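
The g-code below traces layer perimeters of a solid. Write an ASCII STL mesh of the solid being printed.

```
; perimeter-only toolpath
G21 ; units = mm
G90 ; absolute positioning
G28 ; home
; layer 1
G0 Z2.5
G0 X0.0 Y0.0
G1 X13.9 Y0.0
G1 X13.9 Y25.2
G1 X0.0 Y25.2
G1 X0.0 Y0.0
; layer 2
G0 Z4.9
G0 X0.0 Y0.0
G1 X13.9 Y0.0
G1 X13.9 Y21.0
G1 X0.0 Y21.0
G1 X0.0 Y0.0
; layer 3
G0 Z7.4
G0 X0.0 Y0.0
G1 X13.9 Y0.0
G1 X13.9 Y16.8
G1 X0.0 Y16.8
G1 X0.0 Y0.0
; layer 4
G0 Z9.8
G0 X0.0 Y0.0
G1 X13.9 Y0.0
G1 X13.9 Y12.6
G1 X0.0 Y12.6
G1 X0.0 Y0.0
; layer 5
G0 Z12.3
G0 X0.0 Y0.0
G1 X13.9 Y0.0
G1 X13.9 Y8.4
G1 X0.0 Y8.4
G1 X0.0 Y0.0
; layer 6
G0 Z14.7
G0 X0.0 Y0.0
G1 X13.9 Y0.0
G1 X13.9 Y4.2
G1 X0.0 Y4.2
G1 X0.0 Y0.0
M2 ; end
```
solid part
  facet normal 0.0000 0.0000 -1.0000
    outer loop
      vertex 13.9 29.4 0.0
      vertex 13.9 0.0 0.0
      vertex 0.0 0.0 0.0
    endloop
  endfacet
  facet normal 0.0000 0.0000 -1.0000
    outer loop
      vertex 0.0 29.4 0.0
      vertex 13.9 29.4 0.0
      vertex 0.0 0.0 0.0
    endloop
  endfacet
  facet normal 0.0000 -1.0000 0.0000
    outer loop
      vertex 0.0 0.0 0.0
      vertex 13.9 0.0 0.0
      vertex 13.9 0.0 17.2
    endloop
  endfacet
  facet normal 0.0000 -1.0000 0.0000
    outer loop
      vertex 0.0 0.0 0.0
      vertex 13.9 0.0 17.2
      vertex 0.0 0.0 17.2
    endloop
  endfacet
  facet normal 0.0000 0.5050 0.8631
    outer loop
      vertex 0.0 0.0 17.2
      vertex 13.9 0.0 17.2
      vertex 13.9 29.4 0.0
    endloop
  endfacet
  facet normal 0.0000 0.5050 0.8631
    outer loop
      vertex 0.0 0.0 17.2
      vertex 13.9 29.4 0.0
      vertex 0.0 29.4 0.0
    endloop
  endfacet
  facet normal -1.0000 0.0000 0.0000
    outer loop
      vertex 0.0 0.0 17.2
      vertex 0.0 29.4 0.0
      vertex 0.0 0.0 0.0
    endloop
  endfacet
  facet normal 1.0000 0.0000 0.0000
    outer loop
      vertex 13.9 0.0 0.0
      vertex 13.9 29.4 0.0
      vertex 13.9 0.0 17.2
    endloop
  endfacet
endsolid part

The G0 Z moves step by Δz≈2.5 mm. The G1 loops shrink linearly with z, so the solid tapers from its base footprint up to z≈17.2. Closing with a flat bottom cap and the tapered top and triangulating gives 8 facets — a wedge (ramp): 13.9 × 29.4 mm base, rising to 17.2 mm along the y=0 edge and sloping linearly to z=0 at y=29.4.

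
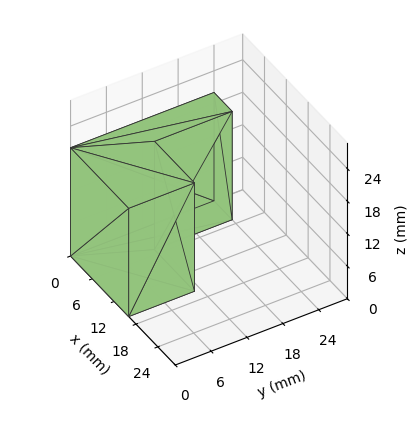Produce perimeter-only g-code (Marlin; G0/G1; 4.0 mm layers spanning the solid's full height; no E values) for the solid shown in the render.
Reading the render: the shape is an L-shaped prism: outer 16 × 24 mm, arm thicknesses ≈ 11 mm (horizontal) and 5 mm (vertical), extruded 20 mm in z (dimensions read to the nearest mm from the axis ticks). For the g-code, the solid's height is divided into equal slices at the stated Δz and each level perimeter traced with G1 moves after a G0 lift.

; perimeter-only toolpath
G21 ; units = mm
G90 ; absolute positioning
G28 ; home
; layer 1
G0 Z4.0
G0 X0.0 Y0.0
G1 X16.0 Y0.0
G1 X16.0 Y11.0
G1 X5.0 Y11.0
G1 X5.0 Y24.0
G1 X0.0 Y24.0
G1 X0.0 Y0.0
; layer 2
G0 Z8.0
G0 X0.0 Y0.0
G1 X16.0 Y0.0
G1 X16.0 Y11.0
G1 X5.0 Y11.0
G1 X5.0 Y24.0
G1 X0.0 Y24.0
G1 X0.0 Y0.0
; layer 3
G0 Z12.0
G0 X0.0 Y0.0
G1 X16.0 Y0.0
G1 X16.0 Y11.0
G1 X5.0 Y11.0
G1 X5.0 Y24.0
G1 X0.0 Y24.0
G1 X0.0 Y0.0
; layer 4
G0 Z16.0
G0 X0.0 Y0.0
G1 X16.0 Y0.0
G1 X16.0 Y11.0
G1 X5.0 Y11.0
G1 X5.0 Y24.0
G1 X0.0 Y24.0
G1 X0.0 Y0.0
; layer 5
G0 Z20.0
G0 X0.0 Y0.0
G1 X16.0 Y0.0
G1 X16.0 Y11.0
G1 X5.0 Y11.0
G1 X5.0 Y24.0
G1 X0.0 Y24.0
G1 X0.0 Y0.0
M2 ; end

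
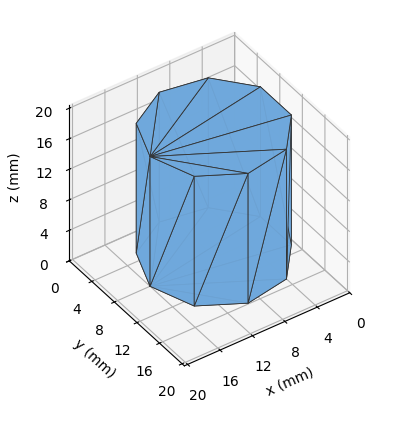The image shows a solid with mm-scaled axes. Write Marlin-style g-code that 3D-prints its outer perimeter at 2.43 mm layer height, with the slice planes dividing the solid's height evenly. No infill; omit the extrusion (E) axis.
Reading the render: the shape is a regular 9-sided prism (a cylinder approximated with 9 flat sides), circumscribed radius ≈ 8 mm, height ≈ 17 mm (dimensions read to the nearest mm from the axis ticks). For the g-code, the solid's height is divided into equal slices at the stated Δz and each level perimeter traced with G1 moves after a G0 lift.

; perimeter-only toolpath
G21 ; units = mm
G90 ; absolute positioning
G28 ; home
; layer 1
G0 Z2.43
G0 X16.00 Y8.00
G1 X14.13 Y13.14
G1 X9.39 Y15.88
G1 X4.00 Y14.93
G1 X0.48 Y10.74
G1 X0.48 Y5.26
G1 X4.00 Y1.07
G1 X9.39 Y0.12
G1 X14.13 Y2.86
G1 X16.00 Y8.00
; layer 2
G0 Z4.86
G0 X16.00 Y8.00
G1 X14.13 Y13.14
G1 X9.39 Y15.88
G1 X4.00 Y14.93
G1 X0.48 Y10.74
G1 X0.48 Y5.26
G1 X4.00 Y1.07
G1 X9.39 Y0.12
G1 X14.13 Y2.86
G1 X16.00 Y8.00
; layer 3
G0 Z7.29
G0 X16.00 Y8.00
G1 X14.13 Y13.14
G1 X9.39 Y15.88
G1 X4.00 Y14.93
G1 X0.48 Y10.74
G1 X0.48 Y5.26
G1 X4.00 Y1.07
G1 X9.39 Y0.12
G1 X14.13 Y2.86
G1 X16.00 Y8.00
; layer 4
G0 Z9.71
G0 X16.00 Y8.00
G1 X14.13 Y13.14
G1 X9.39 Y15.88
G1 X4.00 Y14.93
G1 X0.48 Y10.74
G1 X0.48 Y5.26
G1 X4.00 Y1.07
G1 X9.39 Y0.12
G1 X14.13 Y2.86
G1 X16.00 Y8.00
; layer 5
G0 Z12.14
G0 X16.00 Y8.00
G1 X14.13 Y13.14
G1 X9.39 Y15.88
G1 X4.00 Y14.93
G1 X0.48 Y10.74
G1 X0.48 Y5.26
G1 X4.00 Y1.07
G1 X9.39 Y0.12
G1 X14.13 Y2.86
G1 X16.00 Y8.00
; layer 6
G0 Z14.57
G0 X16.00 Y8.00
G1 X14.13 Y13.14
G1 X9.39 Y15.88
G1 X4.00 Y14.93
G1 X0.48 Y10.74
G1 X0.48 Y5.26
G1 X4.00 Y1.07
G1 X9.39 Y0.12
G1 X14.13 Y2.86
G1 X16.00 Y8.00
; layer 7
G0 Z17.00
G0 X16.00 Y8.00
G1 X14.13 Y13.14
G1 X9.39 Y15.88
G1 X4.00 Y14.93
G1 X0.48 Y10.74
G1 X0.48 Y5.26
G1 X4.00 Y1.07
G1 X9.39 Y0.12
G1 X14.13 Y2.86
G1 X16.00 Y8.00
M2 ; end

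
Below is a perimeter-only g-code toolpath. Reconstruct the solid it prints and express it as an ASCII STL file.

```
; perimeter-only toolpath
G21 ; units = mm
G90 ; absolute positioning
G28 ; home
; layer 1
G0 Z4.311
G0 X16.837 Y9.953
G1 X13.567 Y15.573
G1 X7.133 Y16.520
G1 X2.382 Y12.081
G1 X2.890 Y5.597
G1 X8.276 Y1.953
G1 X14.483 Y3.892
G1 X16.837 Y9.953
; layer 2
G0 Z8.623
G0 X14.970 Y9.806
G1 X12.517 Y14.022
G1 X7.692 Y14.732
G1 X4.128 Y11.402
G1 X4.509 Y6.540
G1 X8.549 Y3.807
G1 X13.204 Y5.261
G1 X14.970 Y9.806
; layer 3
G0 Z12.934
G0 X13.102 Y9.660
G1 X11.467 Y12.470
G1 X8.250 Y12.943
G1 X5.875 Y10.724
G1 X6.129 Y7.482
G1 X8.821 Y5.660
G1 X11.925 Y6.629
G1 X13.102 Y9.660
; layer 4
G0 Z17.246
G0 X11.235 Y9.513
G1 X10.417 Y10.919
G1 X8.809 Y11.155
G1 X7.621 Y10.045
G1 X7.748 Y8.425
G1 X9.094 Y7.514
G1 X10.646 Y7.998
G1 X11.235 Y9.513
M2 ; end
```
solid part
  facet normal 0.0000 0.0000 -1.0000
    outer loop
      vertex 6.575 18.308 0.000
      vertex 14.617 17.125 0.000
      vertex 18.705 10.099 0.000
    endloop
  endfacet
  facet normal 0.0000 0.0000 -1.0000
    outer loop
      vertex 0.636 12.759 0.000
      vertex 6.575 18.308 0.000
      vertex 18.705 10.099 0.000
    endloop
  endfacet
  facet normal 0.0000 0.0000 -1.0000
    outer loop
      vertex 1.271 4.655 0.000
      vertex 0.636 12.759 0.000
      vertex 18.705 10.099 0.000
    endloop
  endfacet
  facet normal 0.0000 0.0000 -1.0000
    outer loop
      vertex 8.003 0.100 0.000
      vertex 1.271 4.655 0.000
      vertex 18.705 10.099 0.000
    endloop
  endfacet
  facet normal 0.0000 0.0000 -1.0000
    outer loop
      vertex 15.762 2.523 0.000
      vertex 8.003 0.100 0.000
      vertex 18.705 10.099 0.000
    endloop
  endfacet
  facet normal 0.8049 0.4683 0.3645
    outer loop
      vertex 18.705 10.099 0.000
      vertex 14.617 17.125 0.000
      vertex 9.367 9.367 21.557
    endloop
  endfacet
  facet normal 0.1355 0.9213 0.3646
    outer loop
      vertex 14.617 17.125 0.000
      vertex 6.575 18.308 0.000
      vertex 9.367 9.367 21.557
    endloop
  endfacet
  facet normal -0.6357 0.6804 0.3645
    outer loop
      vertex 6.575 18.308 0.000
      vertex 0.636 12.759 0.000
      vertex 9.367 9.367 21.557
    endloop
  endfacet
  facet normal -0.9283 -0.0727 0.3645
    outer loop
      vertex 0.636 12.759 0.000
      vertex 1.271 4.655 0.000
      vertex 9.367 9.367 21.557
    endloop
  endfacet
  facet normal -0.5218 -0.7712 0.3646
    outer loop
      vertex 1.271 4.655 0.000
      vertex 8.003 0.100 0.000
      vertex 9.367 9.367 21.557
    endloop
  endfacet
  facet normal 0.2776 -0.8889 0.3645
    outer loop
      vertex 8.003 0.100 0.000
      vertex 15.762 2.523 0.000
      vertex 9.367 9.367 21.557
    endloop
  endfacet
  facet normal 0.8680 -0.3372 0.3645
    outer loop
      vertex 15.762 2.523 0.000
      vertex 18.705 10.099 0.000
      vertex 9.367 9.367 21.557
    endloop
  endfacet
endsolid part

The G0 Z moves step by Δz≈4.311 mm. The G1 loops shrink linearly with z, so the solid tapers from its base footprint up to z≈21.6. Closing with a flat bottom cap and the tapered top and triangulating gives 12 facets — a regular 7-sided pyramid, base circumscribed radius ≈ 9.37 mm, apex at z ≈ 21.6 mm.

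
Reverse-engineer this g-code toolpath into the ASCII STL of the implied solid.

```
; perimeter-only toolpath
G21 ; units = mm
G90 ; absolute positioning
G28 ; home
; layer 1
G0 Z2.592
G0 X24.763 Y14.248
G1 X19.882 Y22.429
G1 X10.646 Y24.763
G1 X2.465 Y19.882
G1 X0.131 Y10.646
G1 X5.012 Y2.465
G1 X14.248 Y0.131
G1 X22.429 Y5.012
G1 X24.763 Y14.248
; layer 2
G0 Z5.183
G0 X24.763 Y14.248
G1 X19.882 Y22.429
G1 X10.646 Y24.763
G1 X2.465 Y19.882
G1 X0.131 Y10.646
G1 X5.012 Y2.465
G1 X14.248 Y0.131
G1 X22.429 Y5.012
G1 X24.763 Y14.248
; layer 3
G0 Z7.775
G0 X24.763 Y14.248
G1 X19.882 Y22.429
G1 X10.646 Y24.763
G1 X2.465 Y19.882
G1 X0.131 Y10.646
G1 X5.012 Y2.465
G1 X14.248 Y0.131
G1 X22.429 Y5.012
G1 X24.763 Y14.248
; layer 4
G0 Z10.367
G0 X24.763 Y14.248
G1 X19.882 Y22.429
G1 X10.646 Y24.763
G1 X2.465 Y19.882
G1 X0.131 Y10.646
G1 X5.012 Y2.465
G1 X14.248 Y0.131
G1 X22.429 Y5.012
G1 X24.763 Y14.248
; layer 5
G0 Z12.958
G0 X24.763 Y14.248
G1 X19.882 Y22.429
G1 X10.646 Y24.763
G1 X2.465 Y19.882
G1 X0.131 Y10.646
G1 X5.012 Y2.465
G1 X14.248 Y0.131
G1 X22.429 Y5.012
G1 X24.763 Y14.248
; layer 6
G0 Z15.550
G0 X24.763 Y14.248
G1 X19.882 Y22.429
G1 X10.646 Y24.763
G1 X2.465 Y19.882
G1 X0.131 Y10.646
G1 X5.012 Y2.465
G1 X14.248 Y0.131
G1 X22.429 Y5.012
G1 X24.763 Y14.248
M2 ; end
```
solid part
  facet normal 0.0000 0.0000 -1.0000
    outer loop
      vertex 10.646 24.763 0.000
      vertex 19.882 22.429 0.000
      vertex 24.763 14.248 0.000
    endloop
  endfacet
  facet normal 0.0000 0.0000 -1.0000
    outer loop
      vertex 2.465 19.882 0.000
      vertex 10.646 24.763 0.000
      vertex 24.763 14.248 0.000
    endloop
  endfacet
  facet normal 0.0000 0.0000 -1.0000
    outer loop
      vertex 0.131 10.646 0.000
      vertex 2.465 19.882 0.000
      vertex 24.763 14.248 0.000
    endloop
  endfacet
  facet normal 0.0000 0.0000 -1.0000
    outer loop
      vertex 5.012 2.465 0.000
      vertex 0.131 10.646 0.000
      vertex 24.763 14.248 0.000
    endloop
  endfacet
  facet normal 0.0000 0.0000 -1.0000
    outer loop
      vertex 14.248 0.131 0.000
      vertex 5.012 2.465 0.000
      vertex 24.763 14.248 0.000
    endloop
  endfacet
  facet normal 0.0000 0.0000 -1.0000
    outer loop
      vertex 22.429 5.012 0.000
      vertex 14.248 0.131 0.000
      vertex 24.763 14.248 0.000
    endloop
  endfacet
  facet normal 0.0000 0.0000 1.0000
    outer loop
      vertex 24.763 14.248 15.550
      vertex 19.882 22.429 15.550
      vertex 10.646 24.763 15.550
    endloop
  endfacet
  facet normal 0.0000 0.0000 1.0000
    outer loop
      vertex 24.763 14.248 15.550
      vertex 10.646 24.763 15.550
      vertex 2.465 19.882 15.550
    endloop
  endfacet
  facet normal 0.0000 0.0000 1.0000
    outer loop
      vertex 24.763 14.248 15.550
      vertex 2.465 19.882 15.550
      vertex 0.131 10.646 15.550
    endloop
  endfacet
  facet normal 0.0000 0.0000 1.0000
    outer loop
      vertex 24.763 14.248 15.550
      vertex 0.131 10.646 15.550
      vertex 5.012 2.465 15.550
    endloop
  endfacet
  facet normal 0.0000 0.0000 1.0000
    outer loop
      vertex 24.763 14.248 15.550
      vertex 5.012 2.465 15.550
      vertex 14.248 0.131 15.550
    endloop
  endfacet
  facet normal 0.0000 0.0000 1.0000
    outer loop
      vertex 24.763 14.248 15.550
      vertex 14.248 0.131 15.550
      vertex 22.429 5.012 15.550
    endloop
  endfacet
  facet normal 0.8588 0.5124 0.0000
    outer loop
      vertex 24.763 14.248 0.000
      vertex 19.882 22.429 0.000
      vertex 19.882 22.429 15.550
    endloop
  endfacet
  facet normal 0.8588 0.5124 0.0000
    outer loop
      vertex 24.763 14.248 0.000
      vertex 19.882 22.429 15.550
      vertex 24.763 14.248 15.550
    endloop
  endfacet
  facet normal 0.2450 0.9695 0.0000
    outer loop
      vertex 19.882 22.429 0.000
      vertex 10.646 24.763 0.000
      vertex 10.646 24.763 15.550
    endloop
  endfacet
  facet normal 0.2450 0.9695 0.0000
    outer loop
      vertex 19.882 22.429 0.000
      vertex 10.646 24.763 15.550
      vertex 19.882 22.429 15.550
    endloop
  endfacet
  facet normal -0.5124 0.8588 0.0000
    outer loop
      vertex 10.646 24.763 0.000
      vertex 2.465 19.882 0.000
      vertex 2.465 19.882 15.550
    endloop
  endfacet
  facet normal -0.5124 0.8588 0.0000
    outer loop
      vertex 10.646 24.763 0.000
      vertex 2.465 19.882 15.550
      vertex 10.646 24.763 15.550
    endloop
  endfacet
  facet normal -0.9695 0.2450 0.0000
    outer loop
      vertex 2.465 19.882 0.000
      vertex 0.131 10.646 0.000
      vertex 0.131 10.646 15.550
    endloop
  endfacet
  facet normal -0.9695 0.2450 0.0000
    outer loop
      vertex 2.465 19.882 0.000
      vertex 0.131 10.646 15.550
      vertex 2.465 19.882 15.550
    endloop
  endfacet
  facet normal -0.8588 -0.5124 0.0000
    outer loop
      vertex 0.131 10.646 0.000
      vertex 5.012 2.465 0.000
      vertex 5.012 2.465 15.550
    endloop
  endfacet
  facet normal -0.8588 -0.5124 0.0000
    outer loop
      vertex 0.131 10.646 0.000
      vertex 5.012 2.465 15.550
      vertex 0.131 10.646 15.550
    endloop
  endfacet
  facet normal -0.2450 -0.9695 0.0000
    outer loop
      vertex 5.012 2.465 0.000
      vertex 14.248 0.131 0.000
      vertex 14.248 0.131 15.550
    endloop
  endfacet
  facet normal -0.2450 -0.9695 0.0000
    outer loop
      vertex 5.012 2.465 0.000
      vertex 14.248 0.131 15.550
      vertex 5.012 2.465 15.550
    endloop
  endfacet
  facet normal 0.5124 -0.8588 0.0000
    outer loop
      vertex 14.248 0.131 0.000
      vertex 22.429 5.012 0.000
      vertex 22.429 5.012 15.550
    endloop
  endfacet
  facet normal 0.5124 -0.8588 0.0000
    outer loop
      vertex 14.248 0.131 0.000
      vertex 22.429 5.012 15.550
      vertex 14.248 0.131 15.550
    endloop
  endfacet
  facet normal 0.9695 -0.2450 0.0000
    outer loop
      vertex 22.429 5.012 0.000
      vertex 24.763 14.248 0.000
      vertex 24.763 14.248 15.550
    endloop
  endfacet
  facet normal 0.9695 -0.2450 0.0000
    outer loop
      vertex 22.429 5.012 0.000
      vertex 24.763 14.248 15.550
      vertex 22.429 5.012 15.550
    endloop
  endfacet
endsolid part

The G0 Z moves step by Δz≈2.592 mm. Every layer's G1 loop is the same polygon, so the solid is a straight extrusion of it from z=0 to z≈15.6. Closing with flat bottom and top caps and triangulating gives 28 facets — a regular 8-sided prism (a cylinder approximated with 8 flat sides), circumscribed radius ≈ 12.4 mm, height ≈ 15.6 mm.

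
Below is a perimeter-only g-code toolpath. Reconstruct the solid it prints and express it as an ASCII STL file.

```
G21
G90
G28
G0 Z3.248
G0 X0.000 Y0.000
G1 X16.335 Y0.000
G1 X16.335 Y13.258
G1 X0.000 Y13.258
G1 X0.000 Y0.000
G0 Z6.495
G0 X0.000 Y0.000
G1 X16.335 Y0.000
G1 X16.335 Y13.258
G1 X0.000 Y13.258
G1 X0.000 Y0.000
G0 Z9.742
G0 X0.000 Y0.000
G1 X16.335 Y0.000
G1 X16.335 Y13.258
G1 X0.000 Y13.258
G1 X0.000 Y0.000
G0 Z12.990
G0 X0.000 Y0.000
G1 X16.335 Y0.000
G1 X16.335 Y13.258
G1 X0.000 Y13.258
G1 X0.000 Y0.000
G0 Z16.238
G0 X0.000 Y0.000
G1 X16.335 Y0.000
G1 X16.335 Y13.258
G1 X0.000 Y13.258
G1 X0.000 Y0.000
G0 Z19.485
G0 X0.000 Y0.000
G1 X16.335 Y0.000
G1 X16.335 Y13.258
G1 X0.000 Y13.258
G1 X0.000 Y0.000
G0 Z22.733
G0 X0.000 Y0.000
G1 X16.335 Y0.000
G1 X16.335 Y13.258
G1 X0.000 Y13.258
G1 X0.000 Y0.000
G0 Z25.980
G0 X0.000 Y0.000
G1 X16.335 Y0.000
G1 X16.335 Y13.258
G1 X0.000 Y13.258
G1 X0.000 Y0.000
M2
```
solid part
  facet normal 0.0000 0.0000 -1.0000
    outer loop
      vertex 16.335 13.258 0.000
      vertex 16.335 0.000 0.000
      vertex 0.000 0.000 0.000
    endloop
  endfacet
  facet normal 0.0000 0.0000 -1.0000
    outer loop
      vertex 0.000 13.258 0.000
      vertex 16.335 13.258 0.000
      vertex 0.000 0.000 0.000
    endloop
  endfacet
  facet normal 0.0000 0.0000 1.0000
    outer loop
      vertex 0.000 0.000 25.980
      vertex 16.335 0.000 25.980
      vertex 16.335 13.258 25.980
    endloop
  endfacet
  facet normal 0.0000 0.0000 1.0000
    outer loop
      vertex 0.000 0.000 25.980
      vertex 16.335 13.258 25.980
      vertex 0.000 13.258 25.980
    endloop
  endfacet
  facet normal 0.0000 -1.0000 0.0000
    outer loop
      vertex 0.000 0.000 0.000
      vertex 16.335 0.000 0.000
      vertex 16.335 0.000 25.980
    endloop
  endfacet
  facet normal 0.0000 -1.0000 0.0000
    outer loop
      vertex 0.000 0.000 0.000
      vertex 16.335 0.000 25.980
      vertex 0.000 0.000 25.980
    endloop
  endfacet
  facet normal 0.0000 1.0000 0.0000
    outer loop
      vertex 16.335 13.258 25.980
      vertex 16.335 13.258 0.000
      vertex 0.000 13.258 0.000
    endloop
  endfacet
  facet normal 0.0000 1.0000 0.0000
    outer loop
      vertex 0.000 13.258 25.980
      vertex 16.335 13.258 25.980
      vertex 0.000 13.258 0.000
    endloop
  endfacet
  facet normal -1.0000 0.0000 0.0000
    outer loop
      vertex 0.000 13.258 25.980
      vertex 0.000 13.258 0.000
      vertex 0.000 0.000 0.000
    endloop
  endfacet
  facet normal -1.0000 0.0000 0.0000
    outer loop
      vertex 0.000 0.000 25.980
      vertex 0.000 13.258 25.980
      vertex 0.000 0.000 0.000
    endloop
  endfacet
  facet normal 1.0000 0.0000 0.0000
    outer loop
      vertex 16.335 0.000 0.000
      vertex 16.335 13.258 0.000
      vertex 16.335 13.258 25.980
    endloop
  endfacet
  facet normal 1.0000 0.0000 0.0000
    outer loop
      vertex 16.335 0.000 0.000
      vertex 16.335 13.258 25.980
      vertex 16.335 0.000 25.980
    endloop
  endfacet
endsolid part

The G0 Z moves step by Δz≈3.248 mm. Every layer's G1 loop is the same polygon, so the solid is a straight extrusion of it from z=0 to z≈26. Closing with flat bottom and top caps and triangulating gives 12 facets — a rectangular box, roughly 16.3 × 13.3 mm footprint and 26 mm tall.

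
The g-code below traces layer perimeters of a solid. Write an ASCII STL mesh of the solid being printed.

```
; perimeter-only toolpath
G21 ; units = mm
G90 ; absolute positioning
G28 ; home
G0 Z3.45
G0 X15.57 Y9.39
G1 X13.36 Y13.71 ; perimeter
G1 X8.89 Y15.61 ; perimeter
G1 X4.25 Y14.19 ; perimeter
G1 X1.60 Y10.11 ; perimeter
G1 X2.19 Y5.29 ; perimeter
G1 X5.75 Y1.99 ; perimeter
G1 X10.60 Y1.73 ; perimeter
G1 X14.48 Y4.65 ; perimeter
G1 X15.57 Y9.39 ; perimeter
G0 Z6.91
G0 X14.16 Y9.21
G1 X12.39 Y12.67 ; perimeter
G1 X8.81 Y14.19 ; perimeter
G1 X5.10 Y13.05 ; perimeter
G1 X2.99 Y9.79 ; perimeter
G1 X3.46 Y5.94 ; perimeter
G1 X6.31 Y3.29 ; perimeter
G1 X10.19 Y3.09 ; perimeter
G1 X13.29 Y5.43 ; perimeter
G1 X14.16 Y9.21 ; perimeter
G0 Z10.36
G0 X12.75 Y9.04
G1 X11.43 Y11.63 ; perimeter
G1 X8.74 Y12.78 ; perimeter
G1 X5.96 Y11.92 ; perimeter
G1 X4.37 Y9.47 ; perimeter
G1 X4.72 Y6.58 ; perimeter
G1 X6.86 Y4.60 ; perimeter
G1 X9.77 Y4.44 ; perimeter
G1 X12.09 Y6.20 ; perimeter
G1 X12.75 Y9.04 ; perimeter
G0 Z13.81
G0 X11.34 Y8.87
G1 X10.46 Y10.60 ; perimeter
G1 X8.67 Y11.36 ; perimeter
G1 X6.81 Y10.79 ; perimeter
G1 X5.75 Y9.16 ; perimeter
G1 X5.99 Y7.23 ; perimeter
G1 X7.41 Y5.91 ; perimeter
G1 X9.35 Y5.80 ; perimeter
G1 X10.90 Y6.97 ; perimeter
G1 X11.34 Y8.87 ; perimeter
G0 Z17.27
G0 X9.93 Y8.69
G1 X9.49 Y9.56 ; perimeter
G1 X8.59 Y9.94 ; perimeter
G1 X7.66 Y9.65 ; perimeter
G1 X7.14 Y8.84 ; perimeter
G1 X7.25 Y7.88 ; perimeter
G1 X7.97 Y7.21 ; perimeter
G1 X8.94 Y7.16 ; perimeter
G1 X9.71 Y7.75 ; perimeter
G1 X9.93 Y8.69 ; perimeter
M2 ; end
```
solid part
  facet normal 0.0000 0.0000 -1.0000
    outer loop
      vertex 8.96 17.03 0.00
      vertex 14.33 14.75 0.00
      vertex 16.98 9.56 0.00
    endloop
  endfacet
  facet normal 0.0000 0.0000 -1.0000
    outer loop
      vertex 3.39 15.32 0.00
      vertex 8.96 17.03 0.00
      vertex 16.98 9.56 0.00
    endloop
  endfacet
  facet normal 0.0000 0.0000 -1.0000
    outer loop
      vertex 0.22 10.43 0.00
      vertex 3.39 15.32 0.00
      vertex 16.98 9.56 0.00
    endloop
  endfacet
  facet normal 0.0000 0.0000 -1.0000
    outer loop
      vertex 0.93 4.65 0.00
      vertex 0.22 10.43 0.00
      vertex 16.98 9.56 0.00
    endloop
  endfacet
  facet normal 0.0000 0.0000 -1.0000
    outer loop
      vertex 5.20 0.68 0.00
      vertex 0.93 4.65 0.00
      vertex 16.98 9.56 0.00
    endloop
  endfacet
  facet normal 0.0000 0.0000 -1.0000
    outer loop
      vertex 11.02 0.37 0.00
      vertex 5.20 0.68 0.00
      vertex 16.98 9.56 0.00
    endloop
  endfacet
  facet normal 0.0000 0.0000 -1.0000
    outer loop
      vertex 15.67 3.88 0.00
      vertex 11.02 0.37 0.00
      vertex 16.98 9.56 0.00
    endloop
  endfacet
  facet normal 0.8307 0.4242 0.3605
    outer loop
      vertex 16.98 9.56 0.00
      vertex 14.33 14.75 0.00
      vertex 8.52 8.52 20.72
    endloop
  endfacet
  facet normal 0.3646 0.8586 0.3604
    outer loop
      vertex 14.33 14.75 0.00
      vertex 8.96 17.03 0.00
      vertex 8.52 8.52 20.72
    endloop
  endfacet
  facet normal -0.2738 0.8917 0.3604
    outer loop
      vertex 8.96 17.03 0.00
      vertex 3.39 15.32 0.00
      vertex 8.52 8.52 20.72
    endloop
  endfacet
  facet normal -0.7827 0.5074 0.3603
    outer loop
      vertex 3.39 15.32 0.00
      vertex 0.22 10.43 0.00
      vertex 8.52 8.52 20.72
    endloop
  endfacet
  facet normal -0.9258 -0.1137 0.3604
    outer loop
      vertex 0.22 10.43 0.00
      vertex 0.93 4.65 0.00
      vertex 8.52 8.52 20.72
    endloop
  endfacet
  facet normal -0.6352 -0.6832 0.3603
    outer loop
      vertex 0.93 4.65 0.00
      vertex 5.20 0.68 0.00
      vertex 8.52 8.52 20.72
    endloop
  endfacet
  facet normal -0.0496 -0.9315 0.3604
    outer loop
      vertex 5.20 0.68 0.00
      vertex 11.02 0.37 0.00
      vertex 8.52 8.52 20.72
    endloop
  endfacet
  facet normal 0.5619 -0.7444 0.3606
    outer loop
      vertex 11.02 0.37 0.00
      vertex 15.67 3.88 0.00
      vertex 8.52 8.52 20.72
    endloop
  endfacet
  facet normal 0.9089 -0.2096 0.3606
    outer loop
      vertex 15.67 3.88 0.00
      vertex 16.98 9.56 0.00
      vertex 8.52 8.52 20.72
    endloop
  endfacet
endsolid part

The G0 Z moves step by Δz≈3.45 mm. The G1 loops shrink linearly with z, so the solid tapers from its base footprint up to z≈20.7. Closing with a flat bottom cap and the tapered top and triangulating gives 16 facets — a regular 9-sided pyramid, base circumscribed radius ≈ 8.52 mm, apex at z ≈ 20.7 mm.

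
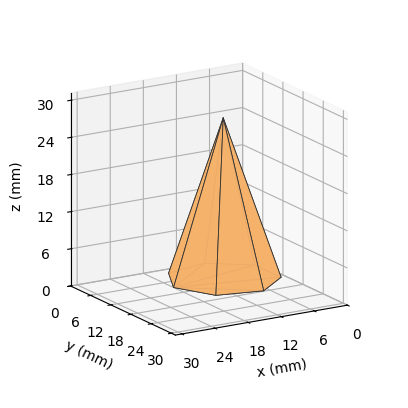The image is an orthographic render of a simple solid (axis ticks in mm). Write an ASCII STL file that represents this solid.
Reading the render: the shape is a regular 7-sided pyramid, base circumscribed radius ≈ 9 mm, apex at z ≈ 26 mm (dimensions read to the nearest mm from the axis ticks). For the STL, each face is triangulated and given an outward normal.

solid part
  facet normal 0.0000 0.0000 -1.0000
    outer loop
      vertex 7.00 17.77 0.00
      vertex 14.61 16.04 0.00
      vertex 18.00 9.00 0.00
    endloop
  endfacet
  facet normal 0.0000 0.0000 -1.0000
    outer loop
      vertex 0.89 12.90 0.00
      vertex 7.00 17.77 0.00
      vertex 18.00 9.00 0.00
    endloop
  endfacet
  facet normal 0.0000 0.0000 -1.0000
    outer loop
      vertex 0.89 5.10 0.00
      vertex 0.89 12.90 0.00
      vertex 18.00 9.00 0.00
    endloop
  endfacet
  facet normal 0.0000 0.0000 -1.0000
    outer loop
      vertex 7.00 0.23 0.00
      vertex 0.89 5.10 0.00
      vertex 18.00 9.00 0.00
    endloop
  endfacet
  facet normal 0.0000 0.0000 -1.0000
    outer loop
      vertex 14.61 1.96 0.00
      vertex 7.00 0.23 0.00
      vertex 18.00 9.00 0.00
    endloop
  endfacet
  facet normal 0.8601 0.4142 0.2977
    outer loop
      vertex 18.00 9.00 0.00
      vertex 14.61 16.04 0.00
      vertex 9.00 9.00 26.00
    endloop
  endfacet
  facet normal 0.2116 0.9309 0.2977
    outer loop
      vertex 14.61 16.04 0.00
      vertex 7.00 17.77 0.00
      vertex 9.00 9.00 26.00
    endloop
  endfacet
  facet normal -0.5950 0.7466 0.2976
    outer loop
      vertex 7.00 17.77 0.00
      vertex 0.89 12.90 0.00
      vertex 9.00 9.00 26.00
    endloop
  endfacet
  facet normal -0.9546 0.0000 0.2978
    outer loop
      vertex 0.89 12.90 0.00
      vertex 0.89 5.10 0.00
      vertex 9.00 9.00 26.00
    endloop
  endfacet
  facet normal -0.5950 -0.7466 0.2976
    outer loop
      vertex 0.89 5.10 0.00
      vertex 7.00 0.23 0.00
      vertex 9.00 9.00 26.00
    endloop
  endfacet
  facet normal 0.2116 -0.9309 0.2977
    outer loop
      vertex 7.00 0.23 0.00
      vertex 14.61 1.96 0.00
      vertex 9.00 9.00 26.00
    endloop
  endfacet
  facet normal 0.8601 -0.4142 0.2977
    outer loop
      vertex 14.61 1.96 0.00
      vertex 18.00 9.00 0.00
      vertex 9.00 9.00 26.00
    endloop
  endfacet
endsolid part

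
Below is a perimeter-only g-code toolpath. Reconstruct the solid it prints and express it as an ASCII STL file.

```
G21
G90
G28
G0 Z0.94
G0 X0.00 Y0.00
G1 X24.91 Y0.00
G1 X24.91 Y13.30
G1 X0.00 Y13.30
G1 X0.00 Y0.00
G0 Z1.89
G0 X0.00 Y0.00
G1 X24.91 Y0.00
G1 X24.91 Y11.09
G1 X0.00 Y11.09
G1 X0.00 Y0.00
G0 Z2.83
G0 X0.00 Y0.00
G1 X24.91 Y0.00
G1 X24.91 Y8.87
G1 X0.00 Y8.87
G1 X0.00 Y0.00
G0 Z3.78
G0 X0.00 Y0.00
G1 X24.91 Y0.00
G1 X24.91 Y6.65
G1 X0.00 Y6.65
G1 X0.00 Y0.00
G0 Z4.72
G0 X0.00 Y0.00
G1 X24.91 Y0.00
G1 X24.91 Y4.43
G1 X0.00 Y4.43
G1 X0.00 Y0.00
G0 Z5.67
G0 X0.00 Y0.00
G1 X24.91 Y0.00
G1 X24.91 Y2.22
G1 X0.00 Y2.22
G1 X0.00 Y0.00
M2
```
solid part
  facet normal 0.0000 0.0000 -1.0000
    outer loop
      vertex 24.91 15.52 0.00
      vertex 24.91 0.00 0.00
      vertex 0.00 0.00 0.00
    endloop
  endfacet
  facet normal 0.0000 0.0000 -1.0000
    outer loop
      vertex 0.00 15.52 0.00
      vertex 24.91 15.52 0.00
      vertex 0.00 0.00 0.00
    endloop
  endfacet
  facet normal 0.0000 -1.0000 0.0000
    outer loop
      vertex 0.00 0.00 0.00
      vertex 24.91 0.00 0.00
      vertex 24.91 0.00 6.61
    endloop
  endfacet
  facet normal 0.0000 -1.0000 0.0000
    outer loop
      vertex 0.00 0.00 0.00
      vertex 24.91 0.00 6.61
      vertex 0.00 0.00 6.61
    endloop
  endfacet
  facet normal 0.0000 0.3918 0.9200
    outer loop
      vertex 0.00 0.00 6.61
      vertex 24.91 0.00 6.61
      vertex 24.91 15.52 0.00
    endloop
  endfacet
  facet normal 0.0000 0.3918 0.9200
    outer loop
      vertex 0.00 0.00 6.61
      vertex 24.91 15.52 0.00
      vertex 0.00 15.52 0.00
    endloop
  endfacet
  facet normal -1.0000 0.0000 0.0000
    outer loop
      vertex 0.00 0.00 6.61
      vertex 0.00 15.52 0.00
      vertex 0.00 0.00 0.00
    endloop
  endfacet
  facet normal 1.0000 0.0000 0.0000
    outer loop
      vertex 24.91 0.00 0.00
      vertex 24.91 15.52 0.00
      vertex 24.91 0.00 6.61
    endloop
  endfacet
endsolid part

The G0 Z moves step by Δz≈0.94 mm. The G1 loops shrink linearly with z, so the solid tapers from its base footprint up to z≈6.61. Closing with a flat bottom cap and the tapered top and triangulating gives 8 facets — a wedge (ramp): 24.9 × 15.5 mm base, rising to 6.61 mm along the y=0 edge and sloping linearly to z=0 at y=15.5.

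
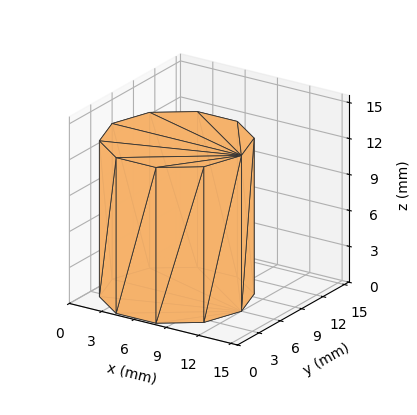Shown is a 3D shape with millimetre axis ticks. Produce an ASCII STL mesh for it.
Reading the render: the shape is a regular 10-sided prism (a cylinder approximated with 10 flat sides), circumscribed radius ≈ 6 mm, height ≈ 13 mm (dimensions read to the nearest mm from the axis ticks). For the STL, each face is triangulated and given an outward normal.

solid part
  facet normal 0.0000 0.0000 -1.0000
    outer loop
      vertex 7.85 11.71 0.00
      vertex 10.85 9.53 0.00
      vertex 12.00 6.00 0.00
    endloop
  endfacet
  facet normal 0.0000 0.0000 -1.0000
    outer loop
      vertex 4.15 11.71 0.00
      vertex 7.85 11.71 0.00
      vertex 12.00 6.00 0.00
    endloop
  endfacet
  facet normal 0.0000 0.0000 -1.0000
    outer loop
      vertex 1.15 9.53 0.00
      vertex 4.15 11.71 0.00
      vertex 12.00 6.00 0.00
    endloop
  endfacet
  facet normal 0.0000 0.0000 -1.0000
    outer loop
      vertex 0.00 6.00 0.00
      vertex 1.15 9.53 0.00
      vertex 12.00 6.00 0.00
    endloop
  endfacet
  facet normal 0.0000 0.0000 -1.0000
    outer loop
      vertex 1.15 2.47 0.00
      vertex 0.00 6.00 0.00
      vertex 12.00 6.00 0.00
    endloop
  endfacet
  facet normal 0.0000 0.0000 -1.0000
    outer loop
      vertex 4.15 0.29 0.00
      vertex 1.15 2.47 0.00
      vertex 12.00 6.00 0.00
    endloop
  endfacet
  facet normal 0.0000 0.0000 -1.0000
    outer loop
      vertex 7.85 0.29 0.00
      vertex 4.15 0.29 0.00
      vertex 12.00 6.00 0.00
    endloop
  endfacet
  facet normal 0.0000 0.0000 -1.0000
    outer loop
      vertex 10.85 2.47 0.00
      vertex 7.85 0.29 0.00
      vertex 12.00 6.00 0.00
    endloop
  endfacet
  facet normal 0.0000 0.0000 1.0000
    outer loop
      vertex 12.00 6.00 13.00
      vertex 10.85 9.53 13.00
      vertex 7.85 11.71 13.00
    endloop
  endfacet
  facet normal 0.0000 0.0000 1.0000
    outer loop
      vertex 12.00 6.00 13.00
      vertex 7.85 11.71 13.00
      vertex 4.15 11.71 13.00
    endloop
  endfacet
  facet normal 0.0000 0.0000 1.0000
    outer loop
      vertex 12.00 6.00 13.00
      vertex 4.15 11.71 13.00
      vertex 1.15 9.53 13.00
    endloop
  endfacet
  facet normal 0.0000 0.0000 1.0000
    outer loop
      vertex 12.00 6.00 13.00
      vertex 1.15 9.53 13.00
      vertex 0.00 6.00 13.00
    endloop
  endfacet
  facet normal 0.0000 0.0000 1.0000
    outer loop
      vertex 12.00 6.00 13.00
      vertex 0.00 6.00 13.00
      vertex 1.15 2.47 13.00
    endloop
  endfacet
  facet normal 0.0000 0.0000 1.0000
    outer loop
      vertex 12.00 6.00 13.00
      vertex 1.15 2.47 13.00
      vertex 4.15 0.29 13.00
    endloop
  endfacet
  facet normal 0.0000 0.0000 1.0000
    outer loop
      vertex 12.00 6.00 13.00
      vertex 4.15 0.29 13.00
      vertex 7.85 0.29 13.00
    endloop
  endfacet
  facet normal 0.0000 0.0000 1.0000
    outer loop
      vertex 12.00 6.00 13.00
      vertex 7.85 0.29 13.00
      vertex 10.85 2.47 13.00
    endloop
  endfacet
  facet normal 0.9508 0.3098 0.0000
    outer loop
      vertex 12.00 6.00 0.00
      vertex 10.85 9.53 0.00
      vertex 10.85 9.53 13.00
    endloop
  endfacet
  facet normal 0.9508 0.3098 0.0000
    outer loop
      vertex 12.00 6.00 0.00
      vertex 10.85 9.53 13.00
      vertex 12.00 6.00 13.00
    endloop
  endfacet
  facet normal 0.5879 0.8090 0.0000
    outer loop
      vertex 10.85 9.53 0.00
      vertex 7.85 11.71 0.00
      vertex 7.85 11.71 13.00
    endloop
  endfacet
  facet normal 0.5879 0.8090 0.0000
    outer loop
      vertex 10.85 9.53 0.00
      vertex 7.85 11.71 13.00
      vertex 10.85 9.53 13.00
    endloop
  endfacet
  facet normal 0.0000 1.0000 0.0000
    outer loop
      vertex 7.85 11.71 0.00
      vertex 4.15 11.71 0.00
      vertex 4.15 11.71 13.00
    endloop
  endfacet
  facet normal 0.0000 1.0000 0.0000
    outer loop
      vertex 7.85 11.71 0.00
      vertex 4.15 11.71 13.00
      vertex 7.85 11.71 13.00
    endloop
  endfacet
  facet normal -0.5879 0.8090 0.0000
    outer loop
      vertex 4.15 11.71 0.00
      vertex 1.15 9.53 0.00
      vertex 1.15 9.53 13.00
    endloop
  endfacet
  facet normal -0.5879 0.8090 0.0000
    outer loop
      vertex 4.15 11.71 0.00
      vertex 1.15 9.53 13.00
      vertex 4.15 11.71 13.00
    endloop
  endfacet
  facet normal -0.9508 0.3098 0.0000
    outer loop
      vertex 1.15 9.53 0.00
      vertex 0.00 6.00 0.00
      vertex 0.00 6.00 13.00
    endloop
  endfacet
  facet normal -0.9508 0.3098 0.0000
    outer loop
      vertex 1.15 9.53 0.00
      vertex 0.00 6.00 13.00
      vertex 1.15 9.53 13.00
    endloop
  endfacet
  facet normal -0.9508 -0.3098 0.0000
    outer loop
      vertex 0.00 6.00 0.00
      vertex 1.15 2.47 0.00
      vertex 1.15 2.47 13.00
    endloop
  endfacet
  facet normal -0.9508 -0.3098 0.0000
    outer loop
      vertex 0.00 6.00 0.00
      vertex 1.15 2.47 13.00
      vertex 0.00 6.00 13.00
    endloop
  endfacet
  facet normal -0.5879 -0.8090 0.0000
    outer loop
      vertex 1.15 2.47 0.00
      vertex 4.15 0.29 0.00
      vertex 4.15 0.29 13.00
    endloop
  endfacet
  facet normal -0.5879 -0.8090 0.0000
    outer loop
      vertex 1.15 2.47 0.00
      vertex 4.15 0.29 13.00
      vertex 1.15 2.47 13.00
    endloop
  endfacet
  facet normal 0.0000 -1.0000 0.0000
    outer loop
      vertex 4.15 0.29 0.00
      vertex 7.85 0.29 0.00
      vertex 7.85 0.29 13.00
    endloop
  endfacet
  facet normal 0.0000 -1.0000 0.0000
    outer loop
      vertex 4.15 0.29 0.00
      vertex 7.85 0.29 13.00
      vertex 4.15 0.29 13.00
    endloop
  endfacet
  facet normal 0.5879 -0.8090 0.0000
    outer loop
      vertex 7.85 0.29 0.00
      vertex 10.85 2.47 0.00
      vertex 10.85 2.47 13.00
    endloop
  endfacet
  facet normal 0.5879 -0.8090 0.0000
    outer loop
      vertex 7.85 0.29 0.00
      vertex 10.85 2.47 13.00
      vertex 7.85 0.29 13.00
    endloop
  endfacet
  facet normal 0.9508 -0.3098 0.0000
    outer loop
      vertex 10.85 2.47 0.00
      vertex 12.00 6.00 0.00
      vertex 12.00 6.00 13.00
    endloop
  endfacet
  facet normal 0.9508 -0.3098 0.0000
    outer loop
      vertex 10.85 2.47 0.00
      vertex 12.00 6.00 13.00
      vertex 10.85 2.47 13.00
    endloop
  endfacet
endsolid part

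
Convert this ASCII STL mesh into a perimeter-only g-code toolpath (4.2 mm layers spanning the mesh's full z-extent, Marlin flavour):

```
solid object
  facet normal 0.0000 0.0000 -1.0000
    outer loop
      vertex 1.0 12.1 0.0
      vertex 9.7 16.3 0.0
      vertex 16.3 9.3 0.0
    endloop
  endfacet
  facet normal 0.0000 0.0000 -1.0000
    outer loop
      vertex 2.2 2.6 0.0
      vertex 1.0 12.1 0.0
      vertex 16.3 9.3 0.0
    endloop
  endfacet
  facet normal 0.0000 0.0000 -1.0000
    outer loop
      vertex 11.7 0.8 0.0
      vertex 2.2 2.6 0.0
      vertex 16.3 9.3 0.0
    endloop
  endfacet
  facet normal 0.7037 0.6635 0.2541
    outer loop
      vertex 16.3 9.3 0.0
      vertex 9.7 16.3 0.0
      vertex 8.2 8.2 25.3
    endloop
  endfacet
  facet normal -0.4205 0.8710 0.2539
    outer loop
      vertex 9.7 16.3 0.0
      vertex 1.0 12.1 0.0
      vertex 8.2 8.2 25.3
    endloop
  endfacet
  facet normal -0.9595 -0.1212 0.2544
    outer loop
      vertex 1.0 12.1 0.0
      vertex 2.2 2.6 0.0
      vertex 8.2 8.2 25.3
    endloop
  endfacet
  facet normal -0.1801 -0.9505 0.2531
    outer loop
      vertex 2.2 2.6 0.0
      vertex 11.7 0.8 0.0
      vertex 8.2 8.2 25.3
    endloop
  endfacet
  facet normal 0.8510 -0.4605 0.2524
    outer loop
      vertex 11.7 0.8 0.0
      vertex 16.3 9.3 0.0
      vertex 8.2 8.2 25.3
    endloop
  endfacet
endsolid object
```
; perimeter-only toolpath
G21 ; units = mm
G90 ; absolute positioning
G28 ; home
; layer 1
G0 Z4.2
G0 X14.9 Y9.1
G1 X9.4 Y14.9
G1 X2.2 Y11.4
G1 X3.2 Y3.5
G1 X11.1 Y2.0
G1 X14.9 Y9.1
; layer 2
G0 Z8.4
G0 X13.6 Y8.9
G1 X9.2 Y13.6
G1 X3.4 Y10.8
G1 X4.2 Y4.5
G1 X10.5 Y3.3
G1 X13.6 Y8.9
; layer 3
G0 Z12.7
G0 X12.2 Y8.8
G1 X8.9 Y12.2
G1 X4.6 Y10.1
G1 X5.2 Y5.4
G1 X9.9 Y4.5
G1 X12.2 Y8.8
; layer 4
G0 Z16.9
G0 X10.9 Y8.6
G1 X8.7 Y10.9
G1 X5.8 Y9.5
G1 X6.2 Y6.3
G1 X9.4 Y5.7
G1 X10.9 Y8.6
; layer 5
G0 Z21.1
G0 X9.5 Y8.4
G1 X8.4 Y9.5
G1 X7.0 Y8.8
G1 X7.2 Y7.3
G1 X8.8 Y7.0
G1 X9.5 Y8.4
M2 ; end

The solid is a regular 5-sided pyramid, base circumscribed radius ≈ 8.2 mm, apex at z ≈ 25.3 mm. Slicing at Δz = 4.2 mm — 6 equal slices spanning the solid's height, so layer i sits at z = i·h/6 — gives 5 non-empty perimeters. Each is a 5-segment closed polygon; G0 lifts to the layer z and rapids to the start vertex, then G1 traces the edges. The cross-section shrinks linearly with z (the slice at the apex is degenerate and omitted).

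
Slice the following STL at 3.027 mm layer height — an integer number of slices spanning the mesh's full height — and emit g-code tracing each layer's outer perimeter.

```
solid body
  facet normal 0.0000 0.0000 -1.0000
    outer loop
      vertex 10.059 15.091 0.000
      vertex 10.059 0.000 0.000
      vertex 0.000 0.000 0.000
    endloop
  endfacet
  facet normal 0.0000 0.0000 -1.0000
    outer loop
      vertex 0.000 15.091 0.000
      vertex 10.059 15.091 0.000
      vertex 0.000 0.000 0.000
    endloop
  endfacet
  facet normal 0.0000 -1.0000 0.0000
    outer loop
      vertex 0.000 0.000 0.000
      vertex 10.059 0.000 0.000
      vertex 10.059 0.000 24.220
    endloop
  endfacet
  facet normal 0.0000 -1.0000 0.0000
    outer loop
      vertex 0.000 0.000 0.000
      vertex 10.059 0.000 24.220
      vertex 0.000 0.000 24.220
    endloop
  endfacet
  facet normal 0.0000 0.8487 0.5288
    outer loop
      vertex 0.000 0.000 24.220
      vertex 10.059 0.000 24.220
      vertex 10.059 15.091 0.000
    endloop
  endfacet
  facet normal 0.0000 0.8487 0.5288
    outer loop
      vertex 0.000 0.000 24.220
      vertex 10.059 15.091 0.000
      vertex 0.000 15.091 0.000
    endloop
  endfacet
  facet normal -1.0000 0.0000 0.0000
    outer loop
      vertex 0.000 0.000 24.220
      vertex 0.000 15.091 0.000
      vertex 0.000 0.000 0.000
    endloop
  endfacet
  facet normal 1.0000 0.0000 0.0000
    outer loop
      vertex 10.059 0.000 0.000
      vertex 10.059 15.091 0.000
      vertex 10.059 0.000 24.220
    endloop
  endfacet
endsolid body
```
; perimeter-only toolpath
G21 ; units = mm
G90 ; absolute positioning
G28 ; home
; layer 1
G0 Z3.027
G0 X0.000 Y0.000
G1 X10.059 Y0.000
G1 X10.059 Y13.205
G1 X0.000 Y13.205
G1 X0.000 Y0.000
; layer 2
G0 Z6.055
G0 X0.000 Y0.000
G1 X10.059 Y0.000
G1 X10.059 Y11.318
G1 X0.000 Y11.318
G1 X0.000 Y0.000
; layer 3
G0 Z9.082
G0 X0.000 Y0.000
G1 X10.059 Y0.000
G1 X10.059 Y9.432
G1 X0.000 Y9.432
G1 X0.000 Y0.000
; layer 4
G0 Z12.110
G0 X0.000 Y0.000
G1 X10.059 Y0.000
G1 X10.059 Y7.545
G1 X0.000 Y7.545
G1 X0.000 Y0.000
; layer 5
G0 Z15.137
G0 X0.000 Y0.000
G1 X10.059 Y0.000
G1 X10.059 Y5.659
G1 X0.000 Y5.659
G1 X0.000 Y0.000
; layer 6
G0 Z18.165
G0 X0.000 Y0.000
G1 X10.059 Y0.000
G1 X10.059 Y3.773
G1 X0.000 Y3.773
G1 X0.000 Y0.000
; layer 7
G0 Z21.192
G0 X0.000 Y0.000
G1 X10.059 Y0.000
G1 X10.059 Y1.886
G1 X0.000 Y1.886
G1 X0.000 Y0.000
M2 ; end

The solid is a wedge (ramp): 10.1 × 15.1 mm base, rising to 24.2 mm along the y=0 edge and sloping linearly to z=0 at y=15.1. Slicing at Δz = 3.027 mm — 8 equal slices spanning the solid's height, so layer i sits at z = i·h/8 — gives 7 non-empty perimeters. Each is a 4-segment closed polygon; G0 lifts to the layer z and rapids to the start vertex, then G1 traces the edges. The cross-section shrinks linearly with z (the slice at the apex is degenerate and omitted).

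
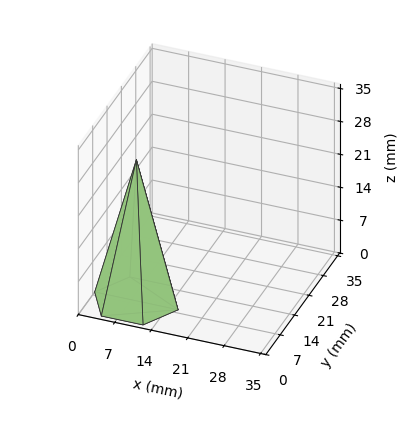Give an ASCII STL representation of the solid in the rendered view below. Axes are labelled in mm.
Reading the render: the shape is a regular 6-sided pyramid, base circumscribed radius ≈ 8 mm, apex at z ≈ 30 mm (dimensions read to the nearest mm from the axis ticks). For the STL, each face is triangulated and given an outward normal.

solid part
  facet normal 0.0000 0.0000 -1.0000
    outer loop
      vertex 4.00 14.93 0.00
      vertex 12.00 14.93 0.00
      vertex 16.00 8.00 0.00
    endloop
  endfacet
  facet normal 0.0000 0.0000 -1.0000
    outer loop
      vertex 0.00 8.00 0.00
      vertex 4.00 14.93 0.00
      vertex 16.00 8.00 0.00
    endloop
  endfacet
  facet normal 0.0000 0.0000 -1.0000
    outer loop
      vertex 4.00 1.07 0.00
      vertex 0.00 8.00 0.00
      vertex 16.00 8.00 0.00
    endloop
  endfacet
  facet normal 0.0000 0.0000 -1.0000
    outer loop
      vertex 12.00 1.07 0.00
      vertex 4.00 1.07 0.00
      vertex 16.00 8.00 0.00
    endloop
  endfacet
  facet normal 0.8439 0.4871 0.2250
    outer loop
      vertex 16.00 8.00 0.00
      vertex 12.00 14.93 0.00
      vertex 8.00 8.00 30.00
    endloop
  endfacet
  facet normal 0.0000 0.9743 0.2251
    outer loop
      vertex 12.00 14.93 0.00
      vertex 4.00 14.93 0.00
      vertex 8.00 8.00 30.00
    endloop
  endfacet
  facet normal -0.8439 0.4871 0.2250
    outer loop
      vertex 4.00 14.93 0.00
      vertex 0.00 8.00 0.00
      vertex 8.00 8.00 30.00
    endloop
  endfacet
  facet normal -0.8439 -0.4871 0.2250
    outer loop
      vertex 0.00 8.00 0.00
      vertex 4.00 1.07 0.00
      vertex 8.00 8.00 30.00
    endloop
  endfacet
  facet normal 0.0000 -0.9743 0.2251
    outer loop
      vertex 4.00 1.07 0.00
      vertex 12.00 1.07 0.00
      vertex 8.00 8.00 30.00
    endloop
  endfacet
  facet normal 0.8439 -0.4871 0.2250
    outer loop
      vertex 12.00 1.07 0.00
      vertex 16.00 8.00 0.00
      vertex 8.00 8.00 30.00
    endloop
  endfacet
endsolid part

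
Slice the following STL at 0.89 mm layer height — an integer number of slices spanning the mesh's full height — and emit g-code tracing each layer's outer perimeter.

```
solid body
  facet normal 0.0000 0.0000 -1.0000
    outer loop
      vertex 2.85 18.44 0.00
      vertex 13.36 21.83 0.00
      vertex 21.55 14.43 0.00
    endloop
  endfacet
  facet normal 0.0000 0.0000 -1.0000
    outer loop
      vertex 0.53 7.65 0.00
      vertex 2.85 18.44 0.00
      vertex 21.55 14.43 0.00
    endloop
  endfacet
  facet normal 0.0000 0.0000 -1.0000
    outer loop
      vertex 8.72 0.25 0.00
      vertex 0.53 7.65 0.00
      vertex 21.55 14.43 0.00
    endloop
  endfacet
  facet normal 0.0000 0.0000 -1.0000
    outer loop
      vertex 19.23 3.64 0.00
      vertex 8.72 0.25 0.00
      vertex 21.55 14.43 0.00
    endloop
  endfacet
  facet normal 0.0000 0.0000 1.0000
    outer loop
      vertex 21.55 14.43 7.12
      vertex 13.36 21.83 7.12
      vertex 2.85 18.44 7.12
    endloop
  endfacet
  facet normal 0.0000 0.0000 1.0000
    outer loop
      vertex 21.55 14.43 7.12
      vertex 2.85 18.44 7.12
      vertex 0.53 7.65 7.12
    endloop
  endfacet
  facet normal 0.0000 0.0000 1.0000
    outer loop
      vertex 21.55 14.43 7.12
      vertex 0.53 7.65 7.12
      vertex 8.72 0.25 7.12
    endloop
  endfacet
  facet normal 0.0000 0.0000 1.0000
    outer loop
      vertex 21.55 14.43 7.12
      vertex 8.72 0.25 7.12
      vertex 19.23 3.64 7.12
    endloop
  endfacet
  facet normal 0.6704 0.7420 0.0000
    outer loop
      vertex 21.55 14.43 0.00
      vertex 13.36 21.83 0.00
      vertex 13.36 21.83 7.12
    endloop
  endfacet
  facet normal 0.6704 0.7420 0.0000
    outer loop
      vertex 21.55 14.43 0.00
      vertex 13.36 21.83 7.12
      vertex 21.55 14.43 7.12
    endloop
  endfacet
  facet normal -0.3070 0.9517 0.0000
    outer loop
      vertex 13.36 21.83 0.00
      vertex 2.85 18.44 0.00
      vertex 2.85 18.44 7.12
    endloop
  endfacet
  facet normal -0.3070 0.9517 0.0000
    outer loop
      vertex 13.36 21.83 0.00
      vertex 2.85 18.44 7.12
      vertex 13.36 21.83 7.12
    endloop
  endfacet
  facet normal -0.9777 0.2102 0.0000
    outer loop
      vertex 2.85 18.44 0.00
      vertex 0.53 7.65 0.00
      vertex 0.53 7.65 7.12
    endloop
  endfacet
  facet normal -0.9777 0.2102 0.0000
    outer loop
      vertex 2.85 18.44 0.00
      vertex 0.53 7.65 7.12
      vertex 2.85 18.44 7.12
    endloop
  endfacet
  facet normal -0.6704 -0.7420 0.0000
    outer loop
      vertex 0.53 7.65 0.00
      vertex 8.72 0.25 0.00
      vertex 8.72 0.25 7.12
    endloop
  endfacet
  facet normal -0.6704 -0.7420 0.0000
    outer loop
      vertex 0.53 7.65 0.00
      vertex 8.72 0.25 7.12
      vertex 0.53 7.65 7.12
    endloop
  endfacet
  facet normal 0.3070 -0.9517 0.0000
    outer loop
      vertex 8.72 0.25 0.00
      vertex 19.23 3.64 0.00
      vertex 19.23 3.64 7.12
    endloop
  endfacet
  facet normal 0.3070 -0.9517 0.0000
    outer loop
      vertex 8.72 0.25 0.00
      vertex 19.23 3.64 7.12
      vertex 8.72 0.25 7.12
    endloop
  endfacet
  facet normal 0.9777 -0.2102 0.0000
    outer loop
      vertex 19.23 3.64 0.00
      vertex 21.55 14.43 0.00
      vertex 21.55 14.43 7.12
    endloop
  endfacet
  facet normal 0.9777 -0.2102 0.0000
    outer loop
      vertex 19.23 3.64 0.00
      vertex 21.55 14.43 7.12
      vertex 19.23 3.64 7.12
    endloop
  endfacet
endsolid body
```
; perimeter-only toolpath
G21 ; units = mm
G90 ; absolute positioning
G28 ; home
; layer 1
G0 Z0.89
G0 X21.55 Y14.43
G1 X13.36 Y21.83
G1 X2.85 Y18.44
G1 X0.53 Y7.65
G1 X8.72 Y0.25
G1 X19.23 Y3.64
G1 X21.55 Y14.43
; layer 2
G0 Z1.78
G0 X21.55 Y14.43
G1 X13.36 Y21.83
G1 X2.85 Y18.44
G1 X0.53 Y7.65
G1 X8.72 Y0.25
G1 X19.23 Y3.64
G1 X21.55 Y14.43
; layer 3
G0 Z2.67
G0 X21.55 Y14.43
G1 X13.36 Y21.83
G1 X2.85 Y18.44
G1 X0.53 Y7.65
G1 X8.72 Y0.25
G1 X19.23 Y3.64
G1 X21.55 Y14.43
; layer 4
G0 Z3.56
G0 X21.55 Y14.43
G1 X13.36 Y21.83
G1 X2.85 Y18.44
G1 X0.53 Y7.65
G1 X8.72 Y0.25
G1 X19.23 Y3.64
G1 X21.55 Y14.43
; layer 5
G0 Z4.45
G0 X21.55 Y14.43
G1 X13.36 Y21.83
G1 X2.85 Y18.44
G1 X0.53 Y7.65
G1 X8.72 Y0.25
G1 X19.23 Y3.64
G1 X21.55 Y14.43
; layer 6
G0 Z5.34
G0 X21.55 Y14.43
G1 X13.36 Y21.83
G1 X2.85 Y18.44
G1 X0.53 Y7.65
G1 X8.72 Y0.25
G1 X19.23 Y3.64
G1 X21.55 Y14.43
; layer 7
G0 Z6.23
G0 X21.55 Y14.43
G1 X13.36 Y21.83
G1 X2.85 Y18.44
G1 X0.53 Y7.65
G1 X8.72 Y0.25
G1 X19.23 Y3.64
G1 X21.55 Y14.43
; layer 8
G0 Z7.12
G0 X21.55 Y14.43
G1 X13.36 Y21.83
G1 X2.85 Y18.44
G1 X0.53 Y7.65
G1 X8.72 Y0.25
G1 X19.23 Y3.64
G1 X21.55 Y14.43
M2 ; end

The solid is a regular 6-sided prism (a cylinder approximated with 6 flat sides), circumscribed radius ≈ 11 mm, height ≈ 7.12 mm. Slicing at Δz = 0.89 mm — 8 equal slices spanning the solid's height, so layer i sits at z = i·h/8 — gives 8 non-empty perimeters. Each is a 6-segment closed polygon; G0 lifts to the layer z and rapids to the start vertex, then G1 traces the edges.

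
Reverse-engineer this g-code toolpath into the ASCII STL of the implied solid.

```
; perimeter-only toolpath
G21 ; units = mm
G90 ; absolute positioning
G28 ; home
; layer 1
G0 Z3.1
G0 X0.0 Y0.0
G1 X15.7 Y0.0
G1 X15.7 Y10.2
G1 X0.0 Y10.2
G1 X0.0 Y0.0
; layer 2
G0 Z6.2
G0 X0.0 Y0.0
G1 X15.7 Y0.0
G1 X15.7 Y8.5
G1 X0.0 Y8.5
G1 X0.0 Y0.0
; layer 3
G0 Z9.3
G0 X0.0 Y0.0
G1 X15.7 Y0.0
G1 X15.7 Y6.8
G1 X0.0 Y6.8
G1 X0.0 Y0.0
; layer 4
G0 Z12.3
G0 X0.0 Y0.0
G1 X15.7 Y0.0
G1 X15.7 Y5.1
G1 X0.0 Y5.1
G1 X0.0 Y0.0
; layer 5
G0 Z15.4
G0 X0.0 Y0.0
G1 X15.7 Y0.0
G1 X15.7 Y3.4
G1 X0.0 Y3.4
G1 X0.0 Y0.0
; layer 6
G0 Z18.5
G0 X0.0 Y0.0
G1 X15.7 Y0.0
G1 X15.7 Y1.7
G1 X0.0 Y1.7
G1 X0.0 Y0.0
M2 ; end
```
solid part
  facet normal 0.0000 0.0000 -1.0000
    outer loop
      vertex 15.7 11.9 0.0
      vertex 15.7 0.0 0.0
      vertex 0.0 0.0 0.0
    endloop
  endfacet
  facet normal 0.0000 0.0000 -1.0000
    outer loop
      vertex 0.0 11.9 0.0
      vertex 15.7 11.9 0.0
      vertex 0.0 0.0 0.0
    endloop
  endfacet
  facet normal 0.0000 -1.0000 0.0000
    outer loop
      vertex 0.0 0.0 0.0
      vertex 15.7 0.0 0.0
      vertex 15.7 0.0 21.6
    endloop
  endfacet
  facet normal 0.0000 -1.0000 0.0000
    outer loop
      vertex 0.0 0.0 0.0
      vertex 15.7 0.0 21.6
      vertex 0.0 0.0 21.6
    endloop
  endfacet
  facet normal 0.0000 0.8759 0.4825
    outer loop
      vertex 0.0 0.0 21.6
      vertex 15.7 0.0 21.6
      vertex 15.7 11.9 0.0
    endloop
  endfacet
  facet normal 0.0000 0.8759 0.4825
    outer loop
      vertex 0.0 0.0 21.6
      vertex 15.7 11.9 0.0
      vertex 0.0 11.9 0.0
    endloop
  endfacet
  facet normal -1.0000 0.0000 0.0000
    outer loop
      vertex 0.0 0.0 21.6
      vertex 0.0 11.9 0.0
      vertex 0.0 0.0 0.0
    endloop
  endfacet
  facet normal 1.0000 0.0000 0.0000
    outer loop
      vertex 15.7 0.0 0.0
      vertex 15.7 11.9 0.0
      vertex 15.7 0.0 21.6
    endloop
  endfacet
endsolid part

The G0 Z moves step by Δz≈3.1 mm. The G1 loops shrink linearly with z, so the solid tapers from its base footprint up to z≈21.6. Closing with a flat bottom cap and the tapered top and triangulating gives 8 facets — a wedge (ramp): 15.7 × 11.9 mm base, rising to 21.6 mm along the y=0 edge and sloping linearly to z=0 at y=11.9.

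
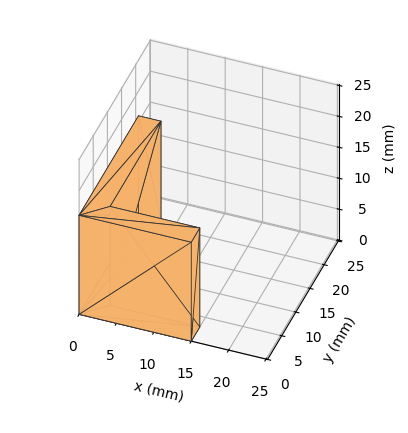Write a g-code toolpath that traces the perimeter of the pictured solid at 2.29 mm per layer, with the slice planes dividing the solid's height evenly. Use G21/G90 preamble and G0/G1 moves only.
Reading the render: the shape is an L-shaped prism: outer 15 × 21 mm, arm thicknesses ≈ 3 mm (horizontal) and 3 mm (vertical), extruded 16 mm in z (dimensions read to the nearest mm from the axis ticks). For the g-code, the solid's height is divided into equal slices at the stated Δz and each level perimeter traced with G1 moves after a G0 lift.

; perimeter-only toolpath
G21 ; units = mm
G90 ; absolute positioning
G28 ; home
; layer 1
G0 Z2.29
G0 X0.00 Y0.00
G1 X15.00 Y0.00
G1 X15.00 Y3.00
G1 X3.00 Y3.00
G1 X3.00 Y21.00
G1 X0.00 Y21.00
G1 X0.00 Y0.00
; layer 2
G0 Z4.57
G0 X0.00 Y0.00
G1 X15.00 Y0.00
G1 X15.00 Y3.00
G1 X3.00 Y3.00
G1 X3.00 Y21.00
G1 X0.00 Y21.00
G1 X0.00 Y0.00
; layer 3
G0 Z6.86
G0 X0.00 Y0.00
G1 X15.00 Y0.00
G1 X15.00 Y3.00
G1 X3.00 Y3.00
G1 X3.00 Y21.00
G1 X0.00 Y21.00
G1 X0.00 Y0.00
; layer 4
G0 Z9.14
G0 X0.00 Y0.00
G1 X15.00 Y0.00
G1 X15.00 Y3.00
G1 X3.00 Y3.00
G1 X3.00 Y21.00
G1 X0.00 Y21.00
G1 X0.00 Y0.00
; layer 5
G0 Z11.43
G0 X0.00 Y0.00
G1 X15.00 Y0.00
G1 X15.00 Y3.00
G1 X3.00 Y3.00
G1 X3.00 Y21.00
G1 X0.00 Y21.00
G1 X0.00 Y0.00
; layer 6
G0 Z13.71
G0 X0.00 Y0.00
G1 X15.00 Y0.00
G1 X15.00 Y3.00
G1 X3.00 Y3.00
G1 X3.00 Y21.00
G1 X0.00 Y21.00
G1 X0.00 Y0.00
; layer 7
G0 Z16.00
G0 X0.00 Y0.00
G1 X15.00 Y0.00
G1 X15.00 Y3.00
G1 X3.00 Y3.00
G1 X3.00 Y21.00
G1 X0.00 Y21.00
G1 X0.00 Y0.00
M2 ; end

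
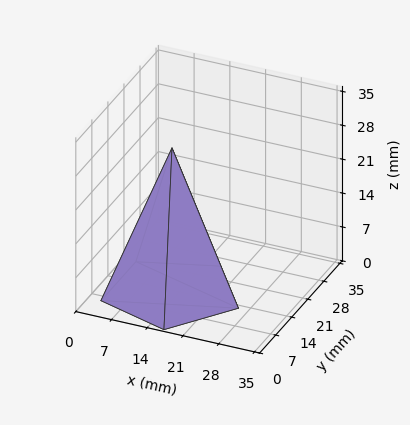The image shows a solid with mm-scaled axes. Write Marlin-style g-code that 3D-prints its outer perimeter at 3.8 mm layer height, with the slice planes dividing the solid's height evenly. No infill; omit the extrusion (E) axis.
Reading the render: the shape is a regular 5-sided pyramid, base circumscribed radius ≈ 13 mm, apex at z ≈ 30 mm (dimensions read to the nearest mm from the axis ticks). For the g-code, the solid's height is divided into equal slices at the stated Δz and each level perimeter traced with G1 moves after a G0 lift.

; perimeter-only toolpath
G21 ; units = mm
G90 ; absolute positioning
G28 ; home
; layer 1
G0 Z3.8
G0 X24.4 Y13.0
G1 X16.5 Y23.8
G1 X3.8 Y19.7
G1 X3.8 Y6.4
G1 X16.5 Y2.1
G1 X24.4 Y13.0
; layer 2
G0 Z7.5
G0 X22.8 Y13.0
G1 X16.0 Y22.3
G1 X5.1 Y18.7
G1 X5.1 Y7.3
G1 X16.0 Y3.7
G1 X22.8 Y13.0
; layer 3
G0 Z11.2
G0 X21.1 Y13.0
G1 X15.5 Y20.8
G1 X6.4 Y17.8
G1 X6.4 Y8.2
G1 X15.5 Y5.2
G1 X21.1 Y13.0
; layer 4
G0 Z15.0
G0 X19.5 Y13.0
G1 X15.0 Y19.2
G1 X7.8 Y16.8
G1 X7.8 Y9.2
G1 X15.0 Y6.8
G1 X19.5 Y13.0
; layer 5
G0 Z18.8
G0 X17.9 Y13.0
G1 X14.5 Y17.6
G1 X9.1 Y15.9
G1 X9.1 Y10.2
G1 X14.5 Y8.3
G1 X17.9 Y13.0
; layer 6
G0 Z22.5
G0 X16.2 Y13.0
G1 X14.0 Y16.1
G1 X10.4 Y14.9
G1 X10.4 Y11.1
G1 X14.0 Y9.9
G1 X16.2 Y13.0
; layer 7
G0 Z26.2
G0 X14.6 Y13.0
G1 X13.5 Y14.6
G1 X11.7 Y13.9
G1 X11.7 Y12.1
G1 X13.5 Y11.4
G1 X14.6 Y13.0
M2 ; end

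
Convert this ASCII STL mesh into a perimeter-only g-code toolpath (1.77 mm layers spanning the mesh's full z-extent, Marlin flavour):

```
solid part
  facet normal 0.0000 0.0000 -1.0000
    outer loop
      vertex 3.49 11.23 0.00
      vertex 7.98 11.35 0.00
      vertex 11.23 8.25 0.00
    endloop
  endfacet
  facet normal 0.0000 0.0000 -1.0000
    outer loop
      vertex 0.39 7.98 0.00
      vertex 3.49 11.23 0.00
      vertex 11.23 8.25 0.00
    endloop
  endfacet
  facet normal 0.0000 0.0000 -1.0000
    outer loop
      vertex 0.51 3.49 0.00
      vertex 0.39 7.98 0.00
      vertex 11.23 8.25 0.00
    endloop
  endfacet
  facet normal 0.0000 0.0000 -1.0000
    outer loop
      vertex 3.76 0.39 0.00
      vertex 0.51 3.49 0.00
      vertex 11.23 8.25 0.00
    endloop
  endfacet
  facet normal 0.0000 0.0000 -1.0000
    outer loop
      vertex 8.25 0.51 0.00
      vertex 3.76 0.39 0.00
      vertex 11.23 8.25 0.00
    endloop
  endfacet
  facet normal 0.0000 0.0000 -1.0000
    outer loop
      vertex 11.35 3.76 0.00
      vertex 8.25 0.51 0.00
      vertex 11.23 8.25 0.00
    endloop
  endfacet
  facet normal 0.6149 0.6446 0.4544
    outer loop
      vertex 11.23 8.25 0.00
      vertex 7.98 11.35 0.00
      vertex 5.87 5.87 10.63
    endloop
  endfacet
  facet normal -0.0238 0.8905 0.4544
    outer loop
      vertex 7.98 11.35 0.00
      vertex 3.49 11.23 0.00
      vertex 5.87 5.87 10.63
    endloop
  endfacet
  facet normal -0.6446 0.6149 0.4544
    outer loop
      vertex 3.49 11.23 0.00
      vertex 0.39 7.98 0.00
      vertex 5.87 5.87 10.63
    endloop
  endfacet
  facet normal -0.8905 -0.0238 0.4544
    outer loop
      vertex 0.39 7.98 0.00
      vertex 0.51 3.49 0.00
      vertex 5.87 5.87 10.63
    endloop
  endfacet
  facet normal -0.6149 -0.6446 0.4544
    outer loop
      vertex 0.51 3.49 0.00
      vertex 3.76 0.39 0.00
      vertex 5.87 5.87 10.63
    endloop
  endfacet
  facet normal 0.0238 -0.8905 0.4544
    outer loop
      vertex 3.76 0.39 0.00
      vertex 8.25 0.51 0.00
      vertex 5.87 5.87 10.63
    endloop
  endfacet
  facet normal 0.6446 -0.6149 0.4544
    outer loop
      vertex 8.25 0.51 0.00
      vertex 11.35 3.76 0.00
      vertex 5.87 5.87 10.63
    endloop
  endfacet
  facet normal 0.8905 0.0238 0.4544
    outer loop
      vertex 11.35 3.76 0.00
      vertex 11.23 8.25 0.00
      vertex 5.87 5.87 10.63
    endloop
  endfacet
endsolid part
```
; perimeter-only toolpath
G21 ; units = mm
G90 ; absolute positioning
G28 ; home
; layer 1
G0 Z1.77
G0 X10.34 Y7.85
G1 X7.63 Y10.44
G1 X3.89 Y10.34
G1 X1.30 Y7.63
G1 X1.40 Y3.89
G1 X4.11 Y1.30
G1 X7.85 Y1.40
G1 X10.44 Y4.11
G1 X10.34 Y7.85
; layer 2
G0 Z3.54
G0 X9.44 Y7.46
G1 X7.28 Y9.52
G1 X4.28 Y9.44
G1 X2.22 Y7.28
G1 X2.30 Y4.28
G1 X4.46 Y2.22
G1 X7.46 Y2.30
G1 X9.52 Y4.46
G1 X9.44 Y7.46
; layer 3
G0 Z5.32
G0 X8.55 Y7.06
G1 X6.93 Y8.61
G1 X4.68 Y8.55
G1 X3.13 Y6.93
G1 X3.19 Y4.68
G1 X4.81 Y3.13
G1 X7.06 Y3.19
G1 X8.61 Y4.81
G1 X8.55 Y7.06
; layer 4
G0 Z7.09
G0 X7.66 Y6.66
G1 X6.57 Y7.70
G1 X5.08 Y7.66
G1 X4.04 Y6.57
G1 X4.08 Y5.08
G1 X5.17 Y4.04
G1 X6.66 Y4.08
G1 X7.70 Y5.17
G1 X7.66 Y6.66
; layer 5
G0 Z8.86
G0 X6.76 Y6.27
G1 X6.22 Y6.78
G1 X5.47 Y6.76
G1 X4.96 Y6.22
G1 X4.98 Y5.47
G1 X5.52 Y4.96
G1 X6.27 Y4.98
G1 X6.78 Y5.52
G1 X6.76 Y6.27
M2 ; end

The solid is a regular 8-sided pyramid, base circumscribed radius ≈ 5.87 mm, apex at z ≈ 10.6 mm. Slicing at Δz = 1.77 mm — 6 equal slices spanning the solid's height, so layer i sits at z = i·h/6 — gives 5 non-empty perimeters. Each is a 8-segment closed polygon; G0 lifts to the layer z and rapids to the start vertex, then G1 traces the edges. The cross-section shrinks linearly with z (the slice at the apex is degenerate and omitted).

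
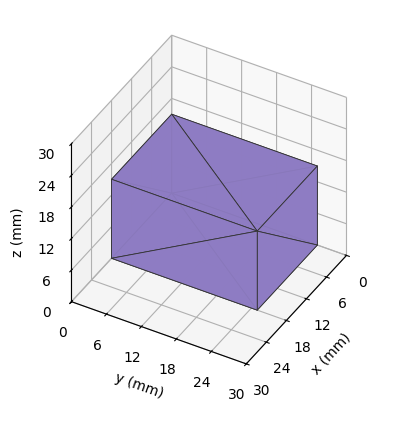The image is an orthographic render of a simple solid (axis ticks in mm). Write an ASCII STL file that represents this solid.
Reading the render: the shape is a rectangular box, roughly 18 × 25 mm footprint and 15 mm tall (dimensions read to the nearest mm from the axis ticks). For the STL, each face is triangulated and given an outward normal.

solid part
  facet normal 0.0000 0.0000 -1.0000
    outer loop
      vertex 18.00 25.00 0.00
      vertex 18.00 0.00 0.00
      vertex 0.00 0.00 0.00
    endloop
  endfacet
  facet normal 0.0000 0.0000 -1.0000
    outer loop
      vertex 0.00 25.00 0.00
      vertex 18.00 25.00 0.00
      vertex 0.00 0.00 0.00
    endloop
  endfacet
  facet normal 0.0000 0.0000 1.0000
    outer loop
      vertex 0.00 0.00 15.00
      vertex 18.00 0.00 15.00
      vertex 18.00 25.00 15.00
    endloop
  endfacet
  facet normal 0.0000 0.0000 1.0000
    outer loop
      vertex 0.00 0.00 15.00
      vertex 18.00 25.00 15.00
      vertex 0.00 25.00 15.00
    endloop
  endfacet
  facet normal 0.0000 -1.0000 0.0000
    outer loop
      vertex 0.00 0.00 0.00
      vertex 18.00 0.00 0.00
      vertex 18.00 0.00 15.00
    endloop
  endfacet
  facet normal 0.0000 -1.0000 0.0000
    outer loop
      vertex 0.00 0.00 0.00
      vertex 18.00 0.00 15.00
      vertex 0.00 0.00 15.00
    endloop
  endfacet
  facet normal 0.0000 1.0000 0.0000
    outer loop
      vertex 18.00 25.00 15.00
      vertex 18.00 25.00 0.00
      vertex 0.00 25.00 0.00
    endloop
  endfacet
  facet normal 0.0000 1.0000 0.0000
    outer loop
      vertex 0.00 25.00 15.00
      vertex 18.00 25.00 15.00
      vertex 0.00 25.00 0.00
    endloop
  endfacet
  facet normal -1.0000 0.0000 0.0000
    outer loop
      vertex 0.00 25.00 15.00
      vertex 0.00 25.00 0.00
      vertex 0.00 0.00 0.00
    endloop
  endfacet
  facet normal -1.0000 0.0000 0.0000
    outer loop
      vertex 0.00 0.00 15.00
      vertex 0.00 25.00 15.00
      vertex 0.00 0.00 0.00
    endloop
  endfacet
  facet normal 1.0000 0.0000 0.0000
    outer loop
      vertex 18.00 0.00 0.00
      vertex 18.00 25.00 0.00
      vertex 18.00 25.00 15.00
    endloop
  endfacet
  facet normal 1.0000 0.0000 0.0000
    outer loop
      vertex 18.00 0.00 0.00
      vertex 18.00 25.00 15.00
      vertex 18.00 0.00 15.00
    endloop
  endfacet
endsolid part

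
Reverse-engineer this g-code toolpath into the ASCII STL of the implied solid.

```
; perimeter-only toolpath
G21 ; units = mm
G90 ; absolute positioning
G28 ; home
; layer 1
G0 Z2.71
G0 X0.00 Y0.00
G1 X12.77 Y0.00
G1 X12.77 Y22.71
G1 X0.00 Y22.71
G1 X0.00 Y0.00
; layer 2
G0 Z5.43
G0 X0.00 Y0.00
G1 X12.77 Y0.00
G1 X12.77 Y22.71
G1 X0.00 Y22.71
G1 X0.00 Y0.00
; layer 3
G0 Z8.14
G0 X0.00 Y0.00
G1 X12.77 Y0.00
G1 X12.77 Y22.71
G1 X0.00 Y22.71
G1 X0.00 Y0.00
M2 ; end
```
solid part
  facet normal 0.0000 0.0000 -1.0000
    outer loop
      vertex 12.77 22.71 0.00
      vertex 12.77 0.00 0.00
      vertex 0.00 0.00 0.00
    endloop
  endfacet
  facet normal 0.0000 0.0000 -1.0000
    outer loop
      vertex 0.00 22.71 0.00
      vertex 12.77 22.71 0.00
      vertex 0.00 0.00 0.00
    endloop
  endfacet
  facet normal 0.0000 0.0000 1.0000
    outer loop
      vertex 0.00 0.00 8.14
      vertex 12.77 0.00 8.14
      vertex 12.77 22.71 8.14
    endloop
  endfacet
  facet normal 0.0000 0.0000 1.0000
    outer loop
      vertex 0.00 0.00 8.14
      vertex 12.77 22.71 8.14
      vertex 0.00 22.71 8.14
    endloop
  endfacet
  facet normal 0.0000 -1.0000 0.0000
    outer loop
      vertex 0.00 0.00 0.00
      vertex 12.77 0.00 0.00
      vertex 12.77 0.00 8.14
    endloop
  endfacet
  facet normal 0.0000 -1.0000 0.0000
    outer loop
      vertex 0.00 0.00 0.00
      vertex 12.77 0.00 8.14
      vertex 0.00 0.00 8.14
    endloop
  endfacet
  facet normal 0.0000 1.0000 0.0000
    outer loop
      vertex 12.77 22.71 8.14
      vertex 12.77 22.71 0.00
      vertex 0.00 22.71 0.00
    endloop
  endfacet
  facet normal 0.0000 1.0000 0.0000
    outer loop
      vertex 0.00 22.71 8.14
      vertex 12.77 22.71 8.14
      vertex 0.00 22.71 0.00
    endloop
  endfacet
  facet normal -1.0000 0.0000 0.0000
    outer loop
      vertex 0.00 22.71 8.14
      vertex 0.00 22.71 0.00
      vertex 0.00 0.00 0.00
    endloop
  endfacet
  facet normal -1.0000 0.0000 0.0000
    outer loop
      vertex 0.00 0.00 8.14
      vertex 0.00 22.71 8.14
      vertex 0.00 0.00 0.00
    endloop
  endfacet
  facet normal 1.0000 0.0000 0.0000
    outer loop
      vertex 12.77 0.00 0.00
      vertex 12.77 22.71 0.00
      vertex 12.77 22.71 8.14
    endloop
  endfacet
  facet normal 1.0000 0.0000 0.0000
    outer loop
      vertex 12.77 0.00 0.00
      vertex 12.77 22.71 8.14
      vertex 12.77 0.00 8.14
    endloop
  endfacet
endsolid part

The G0 Z moves step by Δz≈2.71 mm. Every layer's G1 loop is the same polygon, so the solid is a straight extrusion of it from z=0 to z≈8.14. Closing with flat bottom and top caps and triangulating gives 12 facets — a rectangular box, roughly 12.8 × 22.7 mm footprint and 8.14 mm tall.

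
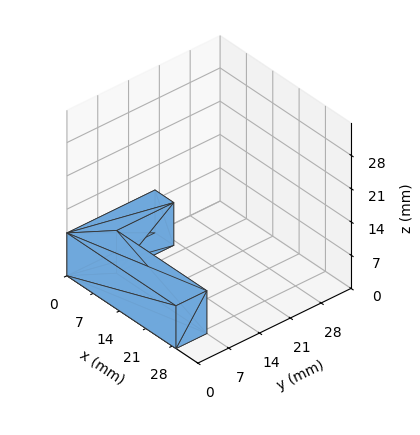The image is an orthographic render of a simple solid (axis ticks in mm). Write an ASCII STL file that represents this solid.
Reading the render: the shape is an L-shaped prism: outer 29 × 20 mm, arm thicknesses ≈ 7 mm (horizontal) and 5 mm (vertical), extruded 9 mm in z (dimensions read to the nearest mm from the axis ticks). For the STL, each face is triangulated and given an outward normal.

solid part
  facet normal 0.0000 0.0000 -1.0000
    outer loop
      vertex 29.000 7.000 0.000
      vertex 29.000 0.000 0.000
      vertex 0.000 0.000 0.000
    endloop
  endfacet
  facet normal 0.0000 0.0000 -1.0000
    outer loop
      vertex 5.000 7.000 0.000
      vertex 29.000 7.000 0.000
      vertex 0.000 0.000 0.000
    endloop
  endfacet
  facet normal 0.0000 0.0000 -1.0000
    outer loop
      vertex 5.000 20.000 0.000
      vertex 5.000 7.000 0.000
      vertex 0.000 0.000 0.000
    endloop
  endfacet
  facet normal 0.0000 0.0000 -1.0000
    outer loop
      vertex 0.000 20.000 0.000
      vertex 5.000 20.000 0.000
      vertex 0.000 0.000 0.000
    endloop
  endfacet
  facet normal 0.0000 0.0000 1.0000
    outer loop
      vertex 0.000 0.000 9.000
      vertex 29.000 0.000 9.000
      vertex 29.000 7.000 9.000
    endloop
  endfacet
  facet normal 0.0000 0.0000 1.0000
    outer loop
      vertex 0.000 0.000 9.000
      vertex 29.000 7.000 9.000
      vertex 5.000 7.000 9.000
    endloop
  endfacet
  facet normal 0.0000 0.0000 1.0000
    outer loop
      vertex 0.000 0.000 9.000
      vertex 5.000 7.000 9.000
      vertex 5.000 20.000 9.000
    endloop
  endfacet
  facet normal 0.0000 0.0000 1.0000
    outer loop
      vertex 0.000 0.000 9.000
      vertex 5.000 20.000 9.000
      vertex 0.000 20.000 9.000
    endloop
  endfacet
  facet normal 0.0000 -1.0000 0.0000
    outer loop
      vertex 0.000 0.000 0.000
      vertex 29.000 0.000 0.000
      vertex 29.000 0.000 9.000
    endloop
  endfacet
  facet normal 0.0000 -1.0000 0.0000
    outer loop
      vertex 0.000 0.000 0.000
      vertex 29.000 0.000 9.000
      vertex 0.000 0.000 9.000
    endloop
  endfacet
  facet normal 1.0000 0.0000 0.0000
    outer loop
      vertex 29.000 0.000 0.000
      vertex 29.000 7.000 0.000
      vertex 29.000 7.000 9.000
    endloop
  endfacet
  facet normal 1.0000 0.0000 0.0000
    outer loop
      vertex 29.000 0.000 0.000
      vertex 29.000 7.000 9.000
      vertex 29.000 0.000 9.000
    endloop
  endfacet
  facet normal 0.0000 1.0000 0.0000
    outer loop
      vertex 29.000 7.000 0.000
      vertex 5.000 7.000 0.000
      vertex 5.000 7.000 9.000
    endloop
  endfacet
  facet normal 0.0000 1.0000 0.0000
    outer loop
      vertex 29.000 7.000 0.000
      vertex 5.000 7.000 9.000
      vertex 29.000 7.000 9.000
    endloop
  endfacet
  facet normal 1.0000 0.0000 0.0000
    outer loop
      vertex 5.000 7.000 0.000
      vertex 5.000 20.000 0.000
      vertex 5.000 20.000 9.000
    endloop
  endfacet
  facet normal 1.0000 0.0000 0.0000
    outer loop
      vertex 5.000 7.000 0.000
      vertex 5.000 20.000 9.000
      vertex 5.000 7.000 9.000
    endloop
  endfacet
  facet normal 0.0000 1.0000 0.0000
    outer loop
      vertex 5.000 20.000 0.000
      vertex 0.000 20.000 0.000
      vertex 0.000 20.000 9.000
    endloop
  endfacet
  facet normal 0.0000 1.0000 0.0000
    outer loop
      vertex 5.000 20.000 0.000
      vertex 0.000 20.000 9.000
      vertex 5.000 20.000 9.000
    endloop
  endfacet
  facet normal -1.0000 0.0000 0.0000
    outer loop
      vertex 0.000 20.000 0.000
      vertex 0.000 0.000 0.000
      vertex 0.000 0.000 9.000
    endloop
  endfacet
  facet normal -1.0000 0.0000 0.0000
    outer loop
      vertex 0.000 20.000 0.000
      vertex 0.000 0.000 9.000
      vertex 0.000 20.000 9.000
    endloop
  endfacet
endsolid part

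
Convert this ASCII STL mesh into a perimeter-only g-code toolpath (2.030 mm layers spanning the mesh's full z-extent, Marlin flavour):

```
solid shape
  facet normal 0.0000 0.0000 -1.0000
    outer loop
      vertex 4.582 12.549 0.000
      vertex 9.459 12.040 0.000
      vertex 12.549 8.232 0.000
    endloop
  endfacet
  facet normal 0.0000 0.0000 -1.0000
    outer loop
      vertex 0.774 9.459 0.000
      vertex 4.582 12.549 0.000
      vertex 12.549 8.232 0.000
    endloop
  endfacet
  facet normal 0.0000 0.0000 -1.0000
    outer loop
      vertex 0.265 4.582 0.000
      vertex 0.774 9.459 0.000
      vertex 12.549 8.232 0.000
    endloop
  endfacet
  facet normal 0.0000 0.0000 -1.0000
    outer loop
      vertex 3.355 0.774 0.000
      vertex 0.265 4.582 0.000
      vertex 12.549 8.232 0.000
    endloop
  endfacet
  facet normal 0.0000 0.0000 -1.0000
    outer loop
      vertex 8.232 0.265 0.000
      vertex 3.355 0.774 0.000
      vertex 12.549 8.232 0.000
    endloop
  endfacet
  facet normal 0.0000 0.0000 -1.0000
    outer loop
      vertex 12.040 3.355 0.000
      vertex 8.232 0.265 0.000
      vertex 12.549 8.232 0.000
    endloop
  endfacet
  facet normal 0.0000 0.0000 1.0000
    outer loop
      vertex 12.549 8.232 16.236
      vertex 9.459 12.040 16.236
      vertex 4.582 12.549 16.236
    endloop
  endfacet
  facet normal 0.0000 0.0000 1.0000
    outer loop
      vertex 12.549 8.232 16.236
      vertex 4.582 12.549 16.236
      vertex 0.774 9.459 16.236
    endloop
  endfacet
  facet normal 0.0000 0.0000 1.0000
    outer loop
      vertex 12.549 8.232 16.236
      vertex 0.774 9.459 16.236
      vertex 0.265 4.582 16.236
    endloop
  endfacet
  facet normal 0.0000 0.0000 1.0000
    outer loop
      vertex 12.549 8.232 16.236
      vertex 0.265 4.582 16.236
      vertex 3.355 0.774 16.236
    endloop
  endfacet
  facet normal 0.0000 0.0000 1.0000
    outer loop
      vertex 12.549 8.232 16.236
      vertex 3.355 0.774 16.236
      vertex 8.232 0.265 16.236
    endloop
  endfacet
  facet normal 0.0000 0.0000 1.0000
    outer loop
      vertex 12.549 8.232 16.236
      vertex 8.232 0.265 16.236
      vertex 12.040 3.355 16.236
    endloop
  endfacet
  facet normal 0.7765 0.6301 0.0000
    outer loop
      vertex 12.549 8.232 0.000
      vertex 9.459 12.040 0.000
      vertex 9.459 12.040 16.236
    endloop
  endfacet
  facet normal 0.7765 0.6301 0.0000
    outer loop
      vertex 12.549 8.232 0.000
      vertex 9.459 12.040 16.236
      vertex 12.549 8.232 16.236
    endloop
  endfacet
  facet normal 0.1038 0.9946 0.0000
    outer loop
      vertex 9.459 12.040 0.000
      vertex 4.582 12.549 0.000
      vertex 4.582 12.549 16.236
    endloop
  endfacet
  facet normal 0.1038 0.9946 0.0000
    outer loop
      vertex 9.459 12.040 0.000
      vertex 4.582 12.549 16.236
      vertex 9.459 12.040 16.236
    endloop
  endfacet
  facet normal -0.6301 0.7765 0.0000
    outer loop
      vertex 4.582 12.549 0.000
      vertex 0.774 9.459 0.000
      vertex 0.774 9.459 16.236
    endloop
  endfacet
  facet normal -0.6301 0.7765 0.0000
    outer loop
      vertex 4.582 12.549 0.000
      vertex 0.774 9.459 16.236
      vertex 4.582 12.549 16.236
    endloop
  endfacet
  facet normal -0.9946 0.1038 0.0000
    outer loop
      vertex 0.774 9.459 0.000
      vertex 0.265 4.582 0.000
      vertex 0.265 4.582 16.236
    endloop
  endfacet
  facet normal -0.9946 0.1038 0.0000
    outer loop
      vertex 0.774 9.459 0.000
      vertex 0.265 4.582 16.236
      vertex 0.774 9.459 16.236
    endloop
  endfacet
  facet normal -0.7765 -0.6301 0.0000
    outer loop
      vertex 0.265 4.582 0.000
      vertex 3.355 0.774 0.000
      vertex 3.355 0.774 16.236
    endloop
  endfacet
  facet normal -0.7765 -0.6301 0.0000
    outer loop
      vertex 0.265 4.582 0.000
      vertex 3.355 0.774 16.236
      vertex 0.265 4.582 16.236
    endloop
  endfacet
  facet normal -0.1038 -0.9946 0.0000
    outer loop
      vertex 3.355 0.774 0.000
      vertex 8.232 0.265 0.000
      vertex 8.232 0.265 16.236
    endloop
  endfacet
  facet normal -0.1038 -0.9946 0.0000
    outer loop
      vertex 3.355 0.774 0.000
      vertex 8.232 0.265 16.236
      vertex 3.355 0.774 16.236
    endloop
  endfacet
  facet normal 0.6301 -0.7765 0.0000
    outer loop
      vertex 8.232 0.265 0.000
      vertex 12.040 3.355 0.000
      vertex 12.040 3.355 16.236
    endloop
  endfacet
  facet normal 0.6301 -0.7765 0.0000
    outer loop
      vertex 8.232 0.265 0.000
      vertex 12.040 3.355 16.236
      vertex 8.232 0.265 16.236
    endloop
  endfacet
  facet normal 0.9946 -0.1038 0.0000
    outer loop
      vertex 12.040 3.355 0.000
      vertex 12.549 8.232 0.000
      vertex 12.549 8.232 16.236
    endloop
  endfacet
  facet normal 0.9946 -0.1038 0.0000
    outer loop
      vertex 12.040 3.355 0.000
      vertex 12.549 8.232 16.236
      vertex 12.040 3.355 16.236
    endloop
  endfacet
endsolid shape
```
; perimeter-only toolpath
G21 ; units = mm
G90 ; absolute positioning
G28 ; home
; layer 1
G0 Z2.030
G0 X12.549 Y8.232
G1 X9.459 Y12.040
G1 X4.582 Y12.549
G1 X0.774 Y9.459
G1 X0.265 Y4.582
G1 X3.355 Y0.774
G1 X8.232 Y0.265
G1 X12.040 Y3.355
G1 X12.549 Y8.232
; layer 2
G0 Z4.059
G0 X12.549 Y8.232
G1 X9.459 Y12.040
G1 X4.582 Y12.549
G1 X0.774 Y9.459
G1 X0.265 Y4.582
G1 X3.355 Y0.774
G1 X8.232 Y0.265
G1 X12.040 Y3.355
G1 X12.549 Y8.232
; layer 3
G0 Z6.088
G0 X12.549 Y8.232
G1 X9.459 Y12.040
G1 X4.582 Y12.549
G1 X0.774 Y9.459
G1 X0.265 Y4.582
G1 X3.355 Y0.774
G1 X8.232 Y0.265
G1 X12.040 Y3.355
G1 X12.549 Y8.232
; layer 4
G0 Z8.118
G0 X12.549 Y8.232
G1 X9.459 Y12.040
G1 X4.582 Y12.549
G1 X0.774 Y9.459
G1 X0.265 Y4.582
G1 X3.355 Y0.774
G1 X8.232 Y0.265
G1 X12.040 Y3.355
G1 X12.549 Y8.232
; layer 5
G0 Z10.148
G0 X12.549 Y8.232
G1 X9.459 Y12.040
G1 X4.582 Y12.549
G1 X0.774 Y9.459
G1 X0.265 Y4.582
G1 X3.355 Y0.774
G1 X8.232 Y0.265
G1 X12.040 Y3.355
G1 X12.549 Y8.232
; layer 6
G0 Z12.177
G0 X12.549 Y8.232
G1 X9.459 Y12.040
G1 X4.582 Y12.549
G1 X0.774 Y9.459
G1 X0.265 Y4.582
G1 X3.355 Y0.774
G1 X8.232 Y0.265
G1 X12.040 Y3.355
G1 X12.549 Y8.232
; layer 7
G0 Z14.207
G0 X12.549 Y8.232
G1 X9.459 Y12.040
G1 X4.582 Y12.549
G1 X0.774 Y9.459
G1 X0.265 Y4.582
G1 X3.355 Y0.774
G1 X8.232 Y0.265
G1 X12.040 Y3.355
G1 X12.549 Y8.232
; layer 8
G0 Z16.236
G0 X12.549 Y8.232
G1 X9.459 Y12.040
G1 X4.582 Y12.549
G1 X0.774 Y9.459
G1 X0.265 Y4.582
G1 X3.355 Y0.774
G1 X8.232 Y0.265
G1 X12.040 Y3.355
G1 X12.549 Y8.232
M2 ; end

The solid is a regular 8-sided prism (a cylinder approximated with 8 flat sides), circumscribed radius ≈ 6.41 mm, height ≈ 16.2 mm. Slicing at Δz = 2.030 mm — 8 equal slices spanning the solid's height, so layer i sits at z = i·h/8 — gives 8 non-empty perimeters. Each is a 8-segment closed polygon; G0 lifts to the layer z and rapids to the start vertex, then G1 traces the edges.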